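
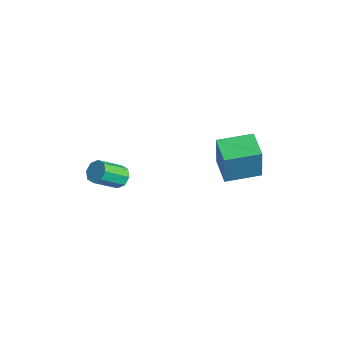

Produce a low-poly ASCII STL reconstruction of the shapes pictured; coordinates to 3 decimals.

solid 
facet normal -0.967 0.210 0.145
outer loop
vertex -0.337 2.944 -0.683
vertex 0.1 4.872 -0.567
vertex -0.606 3.128 -2.737
endloop
endfacet
facet normal -0.220 -0.974 -0.058
outer loop
vertex 0.96 2.788 -2.973
vertex -0.337 2.944 -0.683
vertex -0.606 3.128 -2.737
endloop
endfacet
facet normal -0.967 0.210 0.145
outer loop
vertex -0.606 3.128 -2.737
vertex 0.1 4.872 -0.567
vertex -0.169 5.056 -2.622
endloop
endfacet
facet normal -0.130 0.088 -0.988
outer loop
vertex -0.169 5.056 -2.622
vertex 0.96 2.788 -2.973
vertex -0.606 3.128 -2.737
endloop
endfacet
facet normal 0.130 -0.089 0.988
outer loop
vertex -0.337 2.944 -0.683
vertex 1.666 4.532 -0.803
vertex 0.1 4.872 -0.567
endloop
endfacet
facet normal -0.220 -0.974 -0.058
outer loop
vertex 1.229 2.604 -0.918
vertex -0.337 2.944 -0.683
vertex 0.96 2.788 -2.973
endloop
endfacet
facet normal 0.129 -0.088 0.988
outer loop
vertex 1.229 2.604 -0.918
vertex 1.666 4.532 -0.803
vertex -0.337 2.944 -0.683
endloop
endfacet
facet normal 0.220 0.974 0.058
outer loop
vertex 0.1 4.872 -0.567
vertex 1.666 4.532 -0.803
vertex -0.169 5.056 -2.622
endloop
endfacet
facet normal -0.129 0.089 -0.988
outer loop
vertex 1.397 4.716 -2.857
vertex 0.96 2.788 -2.973
vertex -0.169 5.056 -2.622
endloop
endfacet
facet normal 0.220 0.974 0.058
outer loop
vertex -0.169 5.056 -2.622
vertex 1.666 4.532 -0.803
vertex 1.397 4.716 -2.857
endloop
endfacet
facet normal 0.967 -0.210 -0.145
outer loop
vertex 1.397 4.716 -2.857
vertex 1.229 2.604 -0.918
vertex 0.96 2.788 -2.973
endloop
endfacet
facet normal 0.967 -0.210 -0.145
outer loop
vertex 1.666 4.532 -0.803
vertex 1.229 2.604 -0.918
vertex 1.397 4.716 -2.857
endloop
endfacet
facet normal -0.047 0.782 -0.622
outer loop
vertex -1.522 -1.4 -2.968
vertex -2.072 -1.689 -3.29
vertex -1.989 -1.254 -2.749
endloop
endfacet
facet normal 0.489 0.561 0.668
outer loop
vertex -1.522 -1.4 -2.968
vertex -1.989 -1.254 -2.749
vertex -1.438 -2.761 -1.888
endloop
endfacet
facet normal 0.491 0.561 0.667
outer loop
vertex -1.438 -2.761 -1.888
vertex -1.989 -1.254 -2.749
vertex -1.904 -2.615 -1.668
endloop
endfacet
facet normal 0.048 -0.782 0.621
outer loop
vertex -1.438 -2.761 -1.888
vertex -1.904 -2.615 -1.668
vertex -1.988 -3.051 -2.21
endloop
endfacet
facet normal -0.050 0.782 -0.621
outer loop
vertex -1.989 -1.254 -2.749
vertex -2.072 -1.689 -3.29
vertex -2.504 -1.364 -2.846
endloop
endfacet
facet normal -0.269 0.589 0.762
outer loop
vertex -1.989 -1.254 -2.749
vertex -2.504 -1.364 -2.846
vertex -1.904 -2.615 -1.668
endloop
endfacet
facet normal -0.269 0.589 0.762
outer loop
vertex -1.904 -2.615 -1.668
vertex -2.504 -1.364 -2.846
vertex -2.42 -2.725 -1.765
endloop
endfacet
facet normal 0.050 -0.782 0.621
outer loop
vertex -1.904 -2.615 -1.668
vertex -2.42 -2.725 -1.765
vertex -1.988 -3.051 -2.21
endloop
endfacet
facet normal -0.049 0.783 -0.620
outer loop
vertex -2.504 -1.364 -2.846
vertex -2.072 -1.689 -3.29
vertex -2.766 -1.664 -3.204
endloop
endfacet
facet normal -0.871 0.272 0.410
outer loop
vertex -2.504 -1.364 -2.846
vertex -2.766 -1.664 -3.204
vertex -2.42 -2.725 -1.765
endloop
endfacet
facet normal -0.871 0.272 0.410
outer loop
vertex -2.42 -2.725 -1.765
vertex -2.766 -1.664 -3.204
vertex -2.682 -3.025 -2.123
endloop
endfacet
facet normal 0.048 -0.783 0.620
outer loop
vertex -2.42 -2.725 -1.765
vertex -2.682 -3.025 -2.123
vertex -1.988 -3.051 -2.21
endloop
endfacet
facet normal -0.049 0.782 -0.621
outer loop
vertex -2.766 -1.664 -3.204
vertex -2.072 -1.689 -3.29
vertex -2.622 -1.979 -3.612
endloop
endfacet
facet normal -0.962 -0.204 -0.182
outer loop
vertex -2.766 -1.664 -3.204
vertex -2.622 -1.979 -3.612
vertex -2.682 -3.025 -2.123
endloop
endfacet
facet normal -0.962 -0.204 -0.182
outer loop
vertex -2.682 -3.025 -2.123
vertex -2.622 -1.979 -3.612
vertex -2.538 -3.34 -2.532
endloop
endfacet
facet normal 0.048 -0.783 0.620
outer loop
vertex -2.682 -3.025 -2.123
vertex -2.538 -3.34 -2.532
vertex -1.988 -3.051 -2.21
endloop
endfacet
facet normal -0.048 0.782 -0.621
outer loop
vertex -2.622 -1.979 -3.612
vertex -2.072 -1.689 -3.29
vertex -2.156 -2.125 -3.832
endloop
endfacet
facet normal -0.491 -0.560 -0.668
outer loop
vertex -2.622 -1.979 -3.612
vertex -2.156 -2.125 -3.832
vertex -2.538 -3.34 -2.532
endloop
endfacet
facet normal -0.489 -0.561 -0.668
outer loop
vertex -2.538 -3.34 -2.532
vertex -2.156 -2.125 -3.832
vertex -2.071 -3.486 -2.751
endloop
endfacet
facet normal 0.047 -0.782 0.622
outer loop
vertex -2.538 -3.34 -2.532
vertex -2.071 -3.486 -2.751
vertex -1.988 -3.051 -2.21
endloop
endfacet
facet normal -0.050 0.782 -0.621
outer loop
vertex -2.156 -2.125 -3.832
vertex -2.072 -1.689 -3.29
vertex -1.64 -2.015 -3.735
endloop
endfacet
facet normal 0.269 -0.589 -0.762
outer loop
vertex -2.156 -2.125 -3.832
vertex -1.64 -2.015 -3.735
vertex -2.071 -3.486 -2.751
endloop
endfacet
facet normal 0.269 -0.589 -0.762
outer loop
vertex -2.071 -3.486 -2.751
vertex -1.64 -2.015 -3.735
vertex -1.556 -3.376 -2.654
endloop
endfacet
facet normal 0.050 -0.782 0.621
outer loop
vertex -2.071 -3.486 -2.751
vertex -1.556 -3.376 -2.654
vertex -1.988 -3.051 -2.21
endloop
endfacet
facet normal -0.048 0.783 -0.620
outer loop
vertex -1.64 -2.015 -3.735
vertex -2.072 -1.689 -3.29
vertex -1.378 -1.715 -3.377
endloop
endfacet
facet normal 0.871 -0.272 -0.410
outer loop
vertex -1.64 -2.015 -3.735
vertex -1.378 -1.715 -3.377
vertex -1.556 -3.376 -2.654
endloop
endfacet
facet normal 0.871 -0.272 -0.410
outer loop
vertex -1.556 -3.376 -2.654
vertex -1.378 -1.715 -3.377
vertex -1.294 -3.076 -2.296
endloop
endfacet
facet normal 0.049 -0.783 0.620
outer loop
vertex -1.556 -3.376 -2.654
vertex -1.294 -3.076 -2.296
vertex -1.988 -3.051 -2.21
endloop
endfacet
facet normal -0.048 0.783 -0.620
outer loop
vertex -1.378 -1.715 -3.377
vertex -2.072 -1.689 -3.29
vertex -1.522 -1.4 -2.968
endloop
endfacet
facet normal 0.962 0.204 0.182
outer loop
vertex -1.378 -1.715 -3.377
vertex -1.522 -1.4 -2.968
vertex -1.294 -3.076 -2.296
endloop
endfacet
facet normal 0.962 0.204 0.182
outer loop
vertex -1.294 -3.076 -2.296
vertex -1.522 -1.4 -2.968
vertex -1.438 -2.761 -1.888
endloop
endfacet
facet normal 0.049 -0.782 0.621
outer loop
vertex -1.294 -3.076 -2.296
vertex -1.438 -2.761 -1.888
vertex -1.988 -3.051 -2.21
endloop
endfacet

endsolid


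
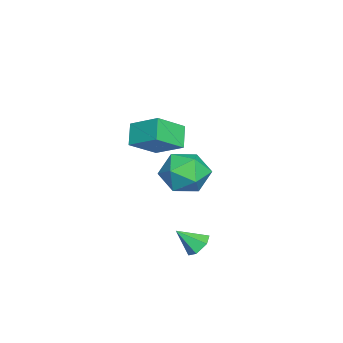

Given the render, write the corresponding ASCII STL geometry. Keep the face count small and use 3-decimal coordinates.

solid 
facet normal -0.597 0.581 -0.553
outer loop
vertex -2.206 -3.352 0.764
vertex -1.722 -2.243 1.407
vertex -1.472 -3.266 0.062
endloop
endfacet
facet normal -0.353 -0.809 -0.469
outer loop
vertex -0.618 -4.097 0.853
vertex -2.206 -3.352 0.764
vertex -1.472 -3.266 0.062
endloop
endfacet
facet normal -0.596 0.582 -0.553
outer loop
vertex -1.472 -3.266 0.062
vertex -1.722 -2.243 1.407
vertex -0.987 -2.157 0.705
endloop
endfacet
facet normal 0.720 0.084 -0.689
outer loop
vertex -0.987 -2.157 0.705
vertex -0.618 -4.097 0.853
vertex -1.472 -3.266 0.062
endloop
endfacet
facet normal -0.720 -0.085 0.688
outer loop
vertex -2.206 -3.352 0.764
vertex -0.868 -3.074 2.198
vertex -1.722 -2.243 1.407
endloop
endfacet
facet normal -0.353 -0.809 -0.469
outer loop
vertex -1.353 -4.183 1.555
vertex -2.206 -3.352 0.764
vertex -0.618 -4.097 0.853
endloop
endfacet
facet normal -0.720 -0.084 0.688
outer loop
vertex -1.353 -4.183 1.555
vertex -0.868 -3.074 2.198
vertex -2.206 -3.352 0.764
endloop
endfacet
facet normal 0.353 0.809 0.469
outer loop
vertex -1.722 -2.243 1.407
vertex -0.868 -3.074 2.198
vertex -0.987 -2.157 0.705
endloop
endfacet
facet normal 0.721 0.085 -0.688
outer loop
vertex -0.134 -2.988 1.496
vertex -0.618 -4.097 0.853
vertex -0.987 -2.157 0.705
endloop
endfacet
facet normal 0.354 0.809 0.469
outer loop
vertex -0.987 -2.157 0.705
vertex -0.868 -3.074 2.198
vertex -0.134 -2.988 1.496
endloop
endfacet
facet normal 0.597 -0.581 0.553
outer loop
vertex -0.134 -2.988 1.496
vertex -1.353 -4.183 1.555
vertex -0.618 -4.097 0.853
endloop
endfacet
facet normal 0.597 -0.582 0.553
outer loop
vertex -0.868 -3.074 2.198
vertex -1.353 -4.183 1.555
vertex -0.134 -2.988 1.496
endloop
endfacet
facet normal -0.085 0.739 -0.669
outer loop
vertex 0.686 -1.031 -3.219
vertex 0.353 -1.37 -3.551
vertex 0.111 -1.032 -3.147
endloop
endfacet
facet normal 0.118 0.310 0.944
outer loop
vertex 0.686 -1.031 -3.219
vertex 0.111 -1.032 -3.147
vertex 0.447 -2.19 -2.809
endloop
endfacet
facet normal -0.085 0.739 -0.669
outer loop
vertex 0.111 -1.032 -3.147
vertex 0.353 -1.37 -3.551
vertex -0.223 -1.371 -3.479
endloop
endfacet
facet normal -0.706 0.002 0.708
outer loop
vertex 0.111 -1.032 -3.147
vertex -0.223 -1.371 -3.479
vertex 0.447 -2.19 -2.809
endloop
endfacet
facet normal -0.085 0.738 -0.669
outer loop
vertex -0.223 -1.371 -3.479
vertex 0.353 -1.37 -3.551
vertex 0.02 -1.709 -3.883
endloop
endfacet
facet normal -0.789 -0.613 0.039
outer loop
vertex -0.223 -1.371 -3.479
vertex 0.02 -1.709 -3.883
vertex 0.447 -2.19 -2.809
endloop
endfacet
facet normal -0.085 0.739 -0.669
outer loop
vertex 0.02 -1.709 -3.883
vertex 0.353 -1.37 -3.551
vertex 0.595 -1.708 -3.955
endloop
endfacet
facet normal -0.048 -0.919 -0.392
outer loop
vertex 0.02 -1.709 -3.883
vertex 0.595 -1.708 -3.955
vertex 0.447 -2.19 -2.809
endloop
endfacet
facet normal -0.085 0.739 -0.669
outer loop
vertex 0.595 -1.708 -3.955
vertex 0.353 -1.37 -3.551
vertex 0.928 -1.369 -3.623
endloop
endfacet
facet normal 0.777 -0.610 -0.156
outer loop
vertex 0.595 -1.708 -3.955
vertex 0.928 -1.369 -3.623
vertex 0.447 -2.19 -2.809
endloop
endfacet
facet normal -0.085 0.739 -0.669
outer loop
vertex 0.928 -1.369 -3.623
vertex 0.353 -1.37 -3.551
vertex 0.686 -1.031 -3.219
endloop
endfacet
facet normal 0.859 0.004 0.512
outer loop
vertex 0.928 -1.369 -3.623
vertex 0.686 -1.031 -3.219
vertex 0.447 -2.19 -2.809
endloop
endfacet
facet normal -0.696 0.714 0.073
outer loop
vertex -4.76 -2.201 -2.81
vertex -4.743 -2.296 -1.72
vertex -4.072 -1.591 -2.218
endloop
endfacet
facet normal -0.288 0.814 -0.504
outer loop
vertex -4.76 -2.201 -2.81
vertex -4.072 -1.591 -2.218
vertex -3.733 -2.049 -3.152
endloop
endfacet
facet normal -0.338 0.231 -0.912
outer loop
vertex -4.76 -2.201 -2.81
vertex -3.733 -2.049 -3.152
vertex -4.195 -3.037 -3.231
endloop
endfacet
facet normal -0.776 -0.229 -0.587
outer loop
vertex -4.76 -2.201 -2.81
vertex -4.195 -3.037 -3.231
vertex -4.819 -3.19 -2.346
endloop
endfacet
facet normal -0.997 0.070 0.022
outer loop
vertex -4.76 -2.201 -2.81
vertex -4.819 -3.19 -2.346
vertex -4.743 -2.296 -1.72
endloop
endfacet
facet normal 0.389 0.875 -0.288
outer loop
vertex -3.733 -2.049 -3.152
vertex -4.072 -1.591 -2.218
vertex -3.081 -2.05 -2.274
endloop
endfacet
facet normal -0.270 0.714 0.646
outer loop
vertex -4.072 -1.591 -2.218
vertex -4.743 -2.296 -1.72
vertex -3.705 -2.203 -1.389
endloop
endfacet
facet normal -0.758 -0.330 0.563
outer loop
vertex -4.743 -2.296 -1.72
vertex -4.819 -3.19 -2.346
vertex -4.167 -3.191 -1.468
endloop
endfacet
facet normal -0.400 -0.813 -0.423
outer loop
vertex -4.819 -3.19 -2.346
vertex -4.195 -3.037 -3.231
vertex -3.828 -3.649 -2.402
endloop
endfacet
facet normal 0.309 -0.068 -0.949
outer loop
vertex -4.195 -3.037 -3.231
vertex -3.733 -2.049 -3.152
vertex -3.157 -2.944 -2.9
endloop
endfacet
facet normal 0.776 0.229 0.587
outer loop
vertex -3.14 -3.039 -1.81
vertex -3.081 -2.05 -2.274
vertex -3.705 -2.203 -1.389
endloop
endfacet
facet normal 0.338 -0.231 0.912
outer loop
vertex -3.14 -3.039 -1.81
vertex -3.705 -2.203 -1.389
vertex -4.167 -3.191 -1.468
endloop
endfacet
facet normal 0.288 -0.814 0.504
outer loop
vertex -3.14 -3.039 -1.81
vertex -4.167 -3.191 -1.468
vertex -3.828 -3.649 -2.402
endloop
endfacet
facet normal 0.696 -0.714 -0.073
outer loop
vertex -3.14 -3.039 -1.81
vertex -3.828 -3.649 -2.402
vertex -3.157 -2.944 -2.9
endloop
endfacet
facet normal 0.997 -0.070 -0.022
outer loop
vertex -3.14 -3.039 -1.81
vertex -3.157 -2.944 -2.9
vertex -3.081 -2.05 -2.274
endloop
endfacet
facet normal 0.400 0.813 0.423
outer loop
vertex -3.705 -2.203 -1.389
vertex -3.081 -2.05 -2.274
vertex -4.072 -1.591 -2.218
endloop
endfacet
facet normal -0.309 0.068 0.949
outer loop
vertex -4.167 -3.191 -1.468
vertex -3.705 -2.203 -1.389
vertex -4.743 -2.296 -1.72
endloop
endfacet
facet normal -0.389 -0.875 0.288
outer loop
vertex -3.828 -3.649 -2.402
vertex -4.167 -3.191 -1.468
vertex -4.819 -3.19 -2.346
endloop
endfacet
facet normal 0.270 -0.714 -0.646
outer loop
vertex -3.157 -2.944 -2.9
vertex -3.828 -3.649 -2.402
vertex -4.195 -3.037 -3.231
endloop
endfacet
facet normal 0.758 0.330 -0.563
outer loop
vertex -3.081 -2.05 -2.274
vertex -3.157 -2.944 -2.9
vertex -3.733 -2.049 -3.152
endloop
endfacet

endsolid


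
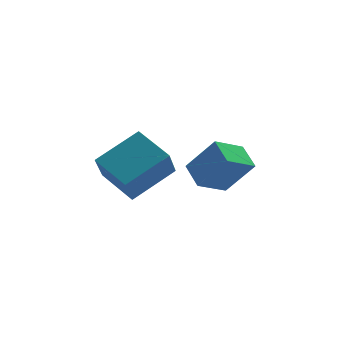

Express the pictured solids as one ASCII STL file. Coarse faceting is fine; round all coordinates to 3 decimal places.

solid 
facet normal -0.492 0.793 0.360
outer loop
vertex -4.96 0.086 -2.385
vertex -3.335 0.69 -1.492
vertex -4.583 0.874 -3.605
endloop
endfacet
facet normal -0.833 -0.310 -0.458
outer loop
vertex -3.785 -0.41 -4.188
vertex -4.96 0.086 -2.385
vertex -4.583 0.874 -3.605
endloop
endfacet
facet normal -0.492 0.793 0.360
outer loop
vertex -4.583 0.874 -3.605
vertex -3.335 0.69 -1.492
vertex -2.958 1.478 -2.712
endloop
endfacet
facet normal 0.251 0.525 -0.813
outer loop
vertex -2.958 1.478 -2.712
vertex -3.785 -0.41 -4.188
vertex -4.583 0.874 -3.605
endloop
endfacet
facet normal -0.251 -0.525 0.813
outer loop
vertex -4.96 0.086 -2.385
vertex -2.537 -0.594 -2.075
vertex -3.335 0.69 -1.492
endloop
endfacet
facet normal -0.833 -0.310 -0.458
outer loop
vertex -4.162 -1.198 -2.968
vertex -4.96 0.086 -2.385
vertex -3.785 -0.41 -4.188
endloop
endfacet
facet normal -0.251 -0.525 0.813
outer loop
vertex -4.162 -1.198 -2.968
vertex -2.537 -0.594 -2.075
vertex -4.96 0.086 -2.385
endloop
endfacet
facet normal 0.833 0.310 0.458
outer loop
vertex -3.335 0.69 -1.492
vertex -2.537 -0.594 -2.075
vertex -2.958 1.478 -2.712
endloop
endfacet
facet normal 0.251 0.525 -0.813
outer loop
vertex -2.16 0.194 -3.295
vertex -3.785 -0.41 -4.188
vertex -2.958 1.478 -2.712
endloop
endfacet
facet normal 0.833 0.310 0.458
outer loop
vertex -2.958 1.478 -2.712
vertex -2.537 -0.594 -2.075
vertex -2.16 0.194 -3.295
endloop
endfacet
facet normal 0.492 -0.793 -0.360
outer loop
vertex -2.16 0.194 -3.295
vertex -4.162 -1.198 -2.968
vertex -3.785 -0.41 -4.188
endloop
endfacet
facet normal 0.492 -0.793 -0.360
outer loop
vertex -2.537 -0.594 -2.075
vertex -4.162 -1.198 -2.968
vertex -2.16 0.194 -3.295
endloop
endfacet
facet normal -0.566 0.226 -0.793
outer loop
vertex -1.492 1.65 -3.949
vertex -0.364 2.146 -4.614
vertex -1.294 0.615 -4.385
endloop
endfacet
facet normal -0.805 -0.354 0.475
outer loop
vertex -0.336 0.234 -3.046
vertex -1.492 1.65 -3.949
vertex -1.294 0.615 -4.385
endloop
endfacet
facet normal -0.566 0.226 -0.793
outer loop
vertex -1.294 0.615 -4.385
vertex -0.364 2.146 -4.614
vertex -0.166 1.111 -5.05
endloop
endfacet
facet normal 0.174 -0.908 -0.382
outer loop
vertex -0.166 1.111 -5.05
vertex -0.336 0.234 -3.046
vertex -1.294 0.615 -4.385
endloop
endfacet
facet normal -0.174 0.908 0.382
outer loop
vertex -1.492 1.65 -3.949
vertex 0.594 1.765 -3.275
vertex -0.364 2.146 -4.614
endloop
endfacet
facet normal -0.805 -0.354 0.475
outer loop
vertex -0.534 1.269 -2.61
vertex -1.492 1.65 -3.949
vertex -0.336 0.234 -3.046
endloop
endfacet
facet normal -0.174 0.908 0.382
outer loop
vertex -0.534 1.269 -2.61
vertex 0.594 1.765 -3.275
vertex -1.492 1.65 -3.949
endloop
endfacet
facet normal 0.805 0.354 -0.475
outer loop
vertex -0.364 2.146 -4.614
vertex 0.594 1.765 -3.275
vertex -0.166 1.111 -5.05
endloop
endfacet
facet normal 0.174 -0.908 -0.382
outer loop
vertex 0.792 0.73 -3.711
vertex -0.336 0.234 -3.046
vertex -0.166 1.111 -5.05
endloop
endfacet
facet normal 0.805 0.354 -0.475
outer loop
vertex -0.166 1.111 -5.05
vertex 0.594 1.765 -3.275
vertex 0.792 0.73 -3.711
endloop
endfacet
facet normal 0.566 -0.226 0.793
outer loop
vertex 0.792 0.73 -3.711
vertex -0.534 1.269 -2.61
vertex -0.336 0.234 -3.046
endloop
endfacet
facet normal 0.566 -0.226 0.793
outer loop
vertex 0.594 1.765 -3.275
vertex -0.534 1.269 -2.61
vertex 0.792 0.73 -3.711
endloop
endfacet

endsolid


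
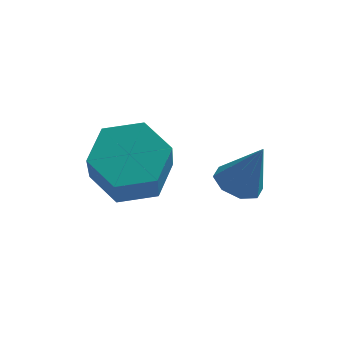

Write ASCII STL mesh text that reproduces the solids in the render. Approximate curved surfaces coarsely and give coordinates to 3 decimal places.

solid 
facet normal -0.057 0.534 -0.843
outer loop
vertex -0.408 0.195 0.101
vertex -1.298 -0.054 0.003
vertex -1.08 0.716 0.476
endloop
endfacet
facet normal 0.688 0.632 0.355
outer loop
vertex -0.408 0.195 0.101
vertex -1.08 0.716 0.476
vertex -0.331 -0.538 1.256
endloop
endfacet
facet normal 0.688 0.632 0.355
outer loop
vertex -0.331 -0.538 1.256
vertex -1.08 0.716 0.476
vertex -1.003 -0.017 1.631
endloop
endfacet
facet normal 0.055 -0.535 0.843
outer loop
vertex -0.331 -0.538 1.256
vertex -1.003 -0.017 1.631
vertex -1.222 -0.786 1.157
endloop
endfacet
facet normal -0.056 0.534 -0.844
outer loop
vertex -1.08 0.716 0.476
vertex -1.298 -0.054 0.003
vertex -1.971 0.468 0.378
endloop
endfacet
facet normal -0.281 0.802 0.528
outer loop
vertex -1.08 0.716 0.476
vertex -1.971 0.468 0.378
vertex -1.003 -0.017 1.631
endloop
endfacet
facet normal -0.281 0.802 0.528
outer loop
vertex -1.003 -0.017 1.631
vertex -1.971 0.468 0.378
vertex -1.894 -0.265 1.533
endloop
endfacet
facet normal 0.056 -0.535 0.843
outer loop
vertex -1.003 -0.017 1.631
vertex -1.894 -0.265 1.533
vertex -1.222 -0.786 1.157
endloop
endfacet
facet normal -0.055 0.535 -0.843
outer loop
vertex -1.971 0.468 0.378
vertex -1.298 -0.054 0.003
vertex -2.189 -0.302 -0.096
endloop
endfacet
facet normal -0.971 0.169 0.172
outer loop
vertex -1.971 0.468 0.378
vertex -2.189 -0.302 -0.096
vertex -1.894 -0.265 1.533
endloop
endfacet
facet normal -0.971 0.169 0.172
outer loop
vertex -1.894 -0.265 1.533
vertex -2.189 -0.302 -0.096
vertex -2.112 -1.035 1.059
endloop
endfacet
facet normal 0.057 -0.535 0.843
outer loop
vertex -1.894 -0.265 1.533
vertex -2.112 -1.035 1.059
vertex -1.222 -0.786 1.157
endloop
endfacet
facet normal -0.055 0.535 -0.843
outer loop
vertex -2.189 -0.302 -0.096
vertex -1.298 -0.054 0.003
vertex -1.517 -0.823 -0.471
endloop
endfacet
facet normal -0.688 -0.632 -0.355
outer loop
vertex -2.189 -0.302 -0.096
vertex -1.517 -0.823 -0.471
vertex -2.112 -1.035 1.059
endloop
endfacet
facet normal -0.688 -0.632 -0.355
outer loop
vertex -2.112 -1.035 1.059
vertex -1.517 -0.823 -0.471
vertex -1.44 -1.556 0.684
endloop
endfacet
facet normal 0.057 -0.534 0.843
outer loop
vertex -2.112 -1.035 1.059
vertex -1.44 -1.556 0.684
vertex -1.222 -0.786 1.157
endloop
endfacet
facet normal -0.056 0.535 -0.843
outer loop
vertex -1.517 -0.823 -0.471
vertex -1.298 -0.054 0.003
vertex -0.626 -0.575 -0.373
endloop
endfacet
facet normal 0.281 -0.802 -0.528
outer loop
vertex -1.517 -0.823 -0.471
vertex -0.626 -0.575 -0.373
vertex -1.44 -1.556 0.684
endloop
endfacet
facet normal 0.281 -0.802 -0.528
outer loop
vertex -1.44 -1.556 0.684
vertex -0.626 -0.575 -0.373
vertex -0.549 -1.308 0.782
endloop
endfacet
facet normal 0.056 -0.534 0.844
outer loop
vertex -1.44 -1.556 0.684
vertex -0.549 -1.308 0.782
vertex -1.222 -0.786 1.157
endloop
endfacet
facet normal -0.057 0.535 -0.843
outer loop
vertex -0.626 -0.575 -0.373
vertex -1.298 -0.054 0.003
vertex -0.408 0.195 0.101
endloop
endfacet
facet normal 0.971 -0.169 -0.172
outer loop
vertex -0.626 -0.575 -0.373
vertex -0.408 0.195 0.101
vertex -0.549 -1.308 0.782
endloop
endfacet
facet normal 0.971 -0.169 -0.172
outer loop
vertex -0.549 -1.308 0.782
vertex -0.408 0.195 0.101
vertex -0.331 -0.538 1.256
endloop
endfacet
facet normal 0.055 -0.535 0.843
outer loop
vertex -0.549 -1.308 0.782
vertex -0.331 -0.538 1.256
vertex -1.222 -0.786 1.157
endloop
endfacet
facet normal -0.408 -0.004 -0.913
outer loop
vertex 1.508 1.473 -1.624
vertex 0.943 1.357 -1.371
vertex 1.267 1.877 -1.518
endloop
endfacet
facet normal 0.863 0.503 0.043
outer loop
vertex 1.508 1.473 -1.624
vertex 1.267 1.877 -1.518
vertex 1.497 1.363 -0.129
endloop
endfacet
facet normal -0.407 -0.005 -0.913
outer loop
vertex 1.267 1.877 -1.518
vertex 0.943 1.357 -1.371
vertex 0.835 1.976 -1.326
endloop
endfacet
facet normal 0.331 0.902 0.279
outer loop
vertex 1.267 1.877 -1.518
vertex 0.835 1.976 -1.326
vertex 1.497 1.363 -0.129
endloop
endfacet
facet normal -0.408 -0.005 -0.913
outer loop
vertex 0.835 1.976 -1.326
vertex 0.943 1.357 -1.371
vertex 0.467 1.713 -1.16
endloop
endfacet
facet normal -0.299 0.772 0.561
outer loop
vertex 0.835 1.976 -1.326
vertex 0.467 1.713 -1.16
vertex 1.497 1.363 -0.129
endloop
endfacet
facet normal -0.408 -0.004 -0.913
outer loop
vertex 0.467 1.713 -1.16
vertex 0.943 1.357 -1.371
vertex 0.378 1.241 -1.118
endloop
endfacet
facet normal -0.662 0.189 0.725
outer loop
vertex 0.467 1.713 -1.16
vertex 0.378 1.241 -1.118
vertex 1.497 1.363 -0.129
endloop
endfacet
facet normal -0.408 -0.004 -0.913
outer loop
vertex 0.378 1.241 -1.118
vertex 0.943 1.357 -1.371
vertex 0.619 0.837 -1.224
endloop
endfacet
facet normal -0.542 -0.500 0.675
outer loop
vertex 0.378 1.241 -1.118
vertex 0.619 0.837 -1.224
vertex 1.497 1.363 -0.129
endloop
endfacet
facet normal -0.408 -0.004 -0.913
outer loop
vertex 0.619 0.837 -1.224
vertex 0.943 1.357 -1.371
vertex 1.05 0.738 -1.416
endloop
endfacet
facet normal -0.010 -0.898 0.440
outer loop
vertex 0.619 0.837 -1.224
vertex 1.05 0.738 -1.416
vertex 1.497 1.363 -0.129
endloop
endfacet
facet normal -0.409 -0.004 -0.913
outer loop
vertex 1.05 0.738 -1.416
vertex 0.943 1.357 -1.371
vertex 1.418 1.001 -1.582
endloop
endfacet
facet normal 0.620 -0.768 0.158
outer loop
vertex 1.05 0.738 -1.416
vertex 1.418 1.001 -1.582
vertex 1.497 1.363 -0.129
endloop
endfacet
facet normal -0.408 -0.003 -0.913
outer loop
vertex 1.418 1.001 -1.582
vertex 0.943 1.357 -1.371
vertex 1.508 1.473 -1.624
endloop
endfacet
facet normal 0.982 -0.188 -0.007
outer loop
vertex 1.418 1.001 -1.582
vertex 1.508 1.473 -1.624
vertex 1.497 1.363 -0.129
endloop
endfacet

endsolid


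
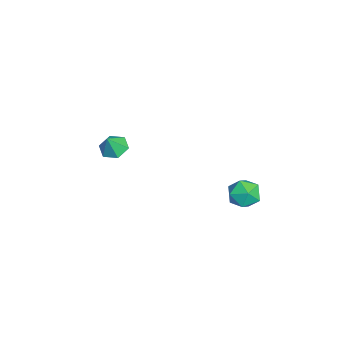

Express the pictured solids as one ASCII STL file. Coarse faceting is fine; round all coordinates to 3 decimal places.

solid 
facet normal -0.514 0.260 0.818
outer loop
vertex 2.706 3.871 -1.668
vertex 2.104 3.376 -1.889
vertex 2.706 3.1 -1.423
endloop
endfacet
facet normal 0.188 0.297 0.936
outer loop
vertex 2.706 3.871 -1.668
vertex 2.706 3.1 -1.423
vertex 3.394 3.445 -1.671
endloop
endfacet
facet normal 0.468 0.752 0.464
outer loop
vertex 2.706 3.871 -1.668
vertex 3.394 3.445 -1.671
vertex 3.219 3.936 -2.291
endloop
endfacet
facet normal -0.063 0.997 0.052
outer loop
vertex 2.706 3.871 -1.668
vertex 3.219 3.936 -2.291
vertex 2.421 3.893 -2.426
endloop
endfacet
facet normal -0.669 0.692 0.272
outer loop
vertex 2.706 3.871 -1.668
vertex 2.421 3.893 -2.426
vertex 2.104 3.376 -1.889
endloop
endfacet
facet normal 0.467 -0.347 0.813
outer loop
vertex 3.394 3.445 -1.671
vertex 2.706 3.1 -1.423
vertex 3.219 2.687 -1.894
endloop
endfacet
facet normal -0.668 -0.408 0.622
outer loop
vertex 2.706 3.1 -1.423
vertex 2.104 3.376 -1.889
vertex 2.421 2.644 -2.029
endloop
endfacet
facet normal -0.920 0.290 -0.264
outer loop
vertex 2.104 3.376 -1.889
vertex 2.421 3.893 -2.426
vertex 2.246 3.135 -2.649
endloop
endfacet
facet normal 0.062 0.783 -0.619
outer loop
vertex 2.421 3.893 -2.426
vertex 3.219 3.936 -2.291
vertex 2.934 3.48 -2.897
endloop
endfacet
facet normal 0.920 0.389 0.048
outer loop
vertex 3.219 3.936 -2.291
vertex 3.394 3.445 -1.671
vertex 3.536 3.204 -2.431
endloop
endfacet
facet normal 0.063 -0.997 -0.052
outer loop
vertex 2.934 2.709 -2.652
vertex 3.219 2.687 -1.894
vertex 2.421 2.644 -2.029
endloop
endfacet
facet normal -0.468 -0.752 -0.464
outer loop
vertex 2.934 2.709 -2.652
vertex 2.421 2.644 -2.029
vertex 2.246 3.135 -2.649
endloop
endfacet
facet normal -0.188 -0.297 -0.936
outer loop
vertex 2.934 2.709 -2.652
vertex 2.246 3.135 -2.649
vertex 2.934 3.48 -2.897
endloop
endfacet
facet normal 0.514 -0.260 -0.818
outer loop
vertex 2.934 2.709 -2.652
vertex 2.934 3.48 -2.897
vertex 3.536 3.204 -2.431
endloop
endfacet
facet normal 0.669 -0.692 -0.272
outer loop
vertex 2.934 2.709 -2.652
vertex 3.536 3.204 -2.431
vertex 3.219 2.687 -1.894
endloop
endfacet
facet normal -0.062 -0.783 0.619
outer loop
vertex 2.421 2.644 -2.029
vertex 3.219 2.687 -1.894
vertex 2.706 3.1 -1.423
endloop
endfacet
facet normal -0.920 -0.389 -0.048
outer loop
vertex 2.246 3.135 -2.649
vertex 2.421 2.644 -2.029
vertex 2.104 3.376 -1.889
endloop
endfacet
facet normal -0.467 0.347 -0.813
outer loop
vertex 2.934 3.48 -2.897
vertex 2.246 3.135 -2.649
vertex 2.421 3.893 -2.426
endloop
endfacet
facet normal 0.668 0.408 -0.622
outer loop
vertex 3.536 3.204 -2.431
vertex 2.934 3.48 -2.897
vertex 3.219 3.936 -2.291
endloop
endfacet
facet normal 0.920 -0.290 0.264
outer loop
vertex 3.219 2.687 -1.894
vertex 3.536 3.204 -2.431
vertex 3.394 3.445 -1.671
endloop
endfacet
facet normal -0.427 0.260 -0.866
outer loop
vertex -2.612 -2.872 -4.173
vertex -3.033 -2.404 -3.825
vertex -2.393 -2.193 -4.077
endloop
endfacet
facet normal 0.950 -0.311 0.030
outer loop
vertex -2.612 -2.872 -4.173
vertex -2.393 -2.193 -4.077
vertex -2.587 -2.676 -2.915
endloop
endfacet
facet normal -0.427 0.260 -0.866
outer loop
vertex -2.393 -2.193 -4.077
vertex -3.033 -2.404 -3.825
vertex -2.814 -1.724 -3.729
endloop
endfacet
facet normal 0.811 0.480 0.335
outer loop
vertex -2.393 -2.193 -4.077
vertex -2.814 -1.724 -3.729
vertex -2.587 -2.676 -2.915
endloop
endfacet
facet normal -0.426 0.260 -0.867
outer loop
vertex -2.814 -1.724 -3.729
vertex -3.033 -2.404 -3.825
vertex -3.455 -1.935 -3.477
endloop
endfacet
facet normal 0.078 0.659 0.749
outer loop
vertex -2.814 -1.724 -3.729
vertex -3.455 -1.935 -3.477
vertex -2.587 -2.676 -2.915
endloop
endfacet
facet normal -0.426 0.260 -0.867
outer loop
vertex -3.455 -1.935 -3.477
vertex -3.033 -2.404 -3.825
vertex -3.674 -2.614 -3.573
endloop
endfacet
facet normal -0.515 0.045 0.856
outer loop
vertex -3.455 -1.935 -3.477
vertex -3.674 -2.614 -3.573
vertex -2.587 -2.676 -2.915
endloop
endfacet
facet normal -0.426 0.261 -0.866
outer loop
vertex -3.674 -2.614 -3.573
vertex -3.033 -2.404 -3.825
vertex -3.253 -3.083 -3.921
endloop
endfacet
facet normal -0.376 -0.746 0.550
outer loop
vertex -3.674 -2.614 -3.573
vertex -3.253 -3.083 -3.921
vertex -2.587 -2.676 -2.915
endloop
endfacet
facet normal -0.426 0.261 -0.866
outer loop
vertex -3.253 -3.083 -3.921
vertex -3.033 -2.404 -3.825
vertex -2.612 -2.872 -4.173
endloop
endfacet
facet normal 0.358 -0.924 0.137
outer loop
vertex -3.253 -3.083 -3.921
vertex -2.612 -2.872 -4.173
vertex -2.587 -2.676 -2.915
endloop
endfacet

endsolid


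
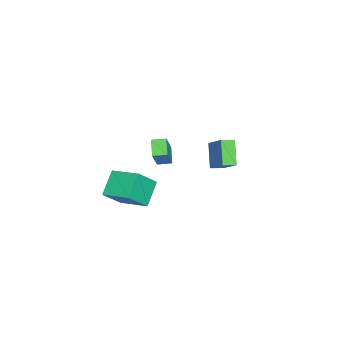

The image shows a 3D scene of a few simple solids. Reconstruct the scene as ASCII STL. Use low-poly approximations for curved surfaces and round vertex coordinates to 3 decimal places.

solid 
facet normal -0.742 -0.342 0.576
outer loop
vertex -0.126 -3.242 4.175
vertex -0.407 -2.408 4.308
vertex -1.226 -3.373 2.68
endloop
endfacet
facet normal 0.316 -0.937 -0.150
outer loop
vertex -0.313 -2.952 1.972
vertex -0.126 -3.242 4.175
vertex -1.226 -3.373 2.68
endloop
endfacet
facet normal -0.742 -0.343 0.576
outer loop
vertex -1.226 -3.373 2.68
vertex -0.407 -2.408 4.308
vertex -1.507 -2.539 2.814
endloop
endfacet
facet normal -0.591 -0.070 -0.804
outer loop
vertex -1.507 -2.539 2.814
vertex -0.313 -2.952 1.972
vertex -1.226 -3.373 2.68
endloop
endfacet
facet normal 0.591 0.071 0.804
outer loop
vertex -0.126 -3.242 4.175
vertex 0.506 -1.987 3.6
vertex -0.407 -2.408 4.308
endloop
endfacet
facet normal 0.315 -0.937 -0.150
outer loop
vertex 0.787 -2.821 3.466
vertex -0.126 -3.242 4.175
vertex -0.313 -2.952 1.972
endloop
endfacet
facet normal 0.591 0.070 0.803
outer loop
vertex 0.787 -2.821 3.466
vertex 0.506 -1.987 3.6
vertex -0.126 -3.242 4.175
endloop
endfacet
facet normal -0.316 0.937 0.150
outer loop
vertex -0.407 -2.408 4.308
vertex 0.506 -1.987 3.6
vertex -1.507 -2.539 2.814
endloop
endfacet
facet normal -0.591 -0.071 -0.803
outer loop
vertex -0.594 -2.118 2.105
vertex -0.313 -2.952 1.972
vertex -1.507 -2.539 2.814
endloop
endfacet
facet normal -0.316 0.937 0.150
outer loop
vertex -1.507 -2.539 2.814
vertex 0.506 -1.987 3.6
vertex -0.594 -2.118 2.105
endloop
endfacet
facet normal 0.742 0.342 -0.576
outer loop
vertex -0.594 -2.118 2.105
vertex 0.787 -2.821 3.466
vertex -0.313 -2.952 1.972
endloop
endfacet
facet normal 0.742 0.343 -0.576
outer loop
vertex 0.506 -1.987 3.6
vertex 0.787 -2.821 3.466
vertex -0.594 -2.118 2.105
endloop
endfacet
facet normal -0.598 0.381 -0.705
outer loop
vertex 1.704 -3.843 1.828
vertex 2.241 -1.967 2.386
vertex 3.066 -3.883 0.652
endloop
endfacet
facet normal -0.264 -0.925 -0.275
outer loop
vertex 4.119 -4.553 1.894
vertex 1.704 -3.843 1.828
vertex 3.066 -3.883 0.652
endloop
endfacet
facet normal -0.598 0.381 -0.705
outer loop
vertex 3.066 -3.883 0.652
vertex 2.241 -1.967 2.386
vertex 3.603 -2.007 1.21
endloop
endfacet
facet normal 0.757 -0.022 -0.653
outer loop
vertex 3.603 -2.007 1.21
vertex 4.119 -4.553 1.894
vertex 3.066 -3.883 0.652
endloop
endfacet
facet normal -0.757 0.022 0.653
outer loop
vertex 1.704 -3.843 1.828
vertex 3.294 -2.637 3.628
vertex 2.241 -1.967 2.386
endloop
endfacet
facet normal -0.264 -0.925 -0.275
outer loop
vertex 2.757 -4.513 3.07
vertex 1.704 -3.843 1.828
vertex 4.119 -4.553 1.894
endloop
endfacet
facet normal -0.757 0.022 0.653
outer loop
vertex 2.757 -4.513 3.07
vertex 3.294 -2.637 3.628
vertex 1.704 -3.843 1.828
endloop
endfacet
facet normal 0.264 0.925 0.275
outer loop
vertex 2.241 -1.967 2.386
vertex 3.294 -2.637 3.628
vertex 3.603 -2.007 1.21
endloop
endfacet
facet normal 0.757 -0.022 -0.653
outer loop
vertex 4.656 -2.677 2.452
vertex 4.119 -4.553 1.894
vertex 3.603 -2.007 1.21
endloop
endfacet
facet normal 0.264 0.925 0.275
outer loop
vertex 3.603 -2.007 1.21
vertex 3.294 -2.637 3.628
vertex 4.656 -2.677 2.452
endloop
endfacet
facet normal 0.598 -0.381 0.705
outer loop
vertex 4.656 -2.677 2.452
vertex 2.757 -4.513 3.07
vertex 4.119 -4.553 1.894
endloop
endfacet
facet normal 0.598 -0.381 0.705
outer loop
vertex 3.294 -2.637 3.628
vertex 2.757 -4.513 3.07
vertex 4.656 -2.677 2.452
endloop
endfacet
facet normal -0.603 0.775 -0.189
outer loop
vertex -5.141 -0.634 1.317
vertex -4.007 0.568 2.63
vertex -4.044 -0.125 -0.096
endloop
endfacet
facet normal -0.537 -0.569 -0.622
outer loop
vertex -3.513 -0.808 0.07
vertex -5.141 -0.634 1.317
vertex -4.044 -0.125 -0.096
endloop
endfacet
facet normal -0.603 0.775 -0.189
outer loop
vertex -4.044 -0.125 -0.096
vertex -4.007 0.568 2.63
vertex -2.91 1.076 1.216
endloop
endfacet
facet normal 0.590 0.274 -0.760
outer loop
vertex -2.91 1.076 1.216
vertex -3.513 -0.808 0.07
vertex -4.044 -0.125 -0.096
endloop
endfacet
facet normal -0.590 -0.274 0.760
outer loop
vertex -5.141 -0.634 1.317
vertex -3.476 -0.115 2.796
vertex -4.007 0.568 2.63
endloop
endfacet
facet normal -0.537 -0.570 -0.622
outer loop
vertex -4.61 -1.316 1.484
vertex -5.141 -0.634 1.317
vertex -3.513 -0.808 0.07
endloop
endfacet
facet normal -0.590 -0.273 0.760
outer loop
vertex -4.61 -1.316 1.484
vertex -3.476 -0.115 2.796
vertex -5.141 -0.634 1.317
endloop
endfacet
facet normal 0.538 0.569 0.622
outer loop
vertex -4.007 0.568 2.63
vertex -3.476 -0.115 2.796
vertex -2.91 1.076 1.216
endloop
endfacet
facet normal 0.590 0.273 -0.760
outer loop
vertex -2.379 0.394 1.383
vertex -3.513 -0.808 0.07
vertex -2.91 1.076 1.216
endloop
endfacet
facet normal 0.537 0.570 0.622
outer loop
vertex -2.91 1.076 1.216
vertex -3.476 -0.115 2.796
vertex -2.379 0.394 1.383
endloop
endfacet
facet normal 0.603 -0.775 0.189
outer loop
vertex -2.379 0.394 1.383
vertex -4.61 -1.316 1.484
vertex -3.513 -0.808 0.07
endloop
endfacet
facet normal 0.603 -0.775 0.189
outer loop
vertex -3.476 -0.115 2.796
vertex -4.61 -1.316 1.484
vertex -2.379 0.394 1.383
endloop
endfacet

endsolid


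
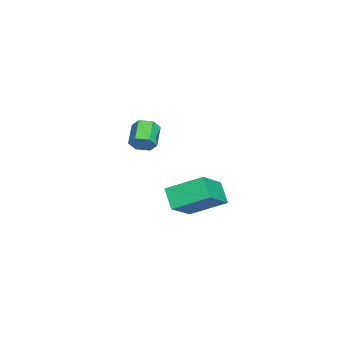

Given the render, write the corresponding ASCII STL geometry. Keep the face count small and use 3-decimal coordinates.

solid 
facet normal 0.905 0.019 -0.426
outer loop
vertex -2.339 -0.408 3.904
vertex -2.58 -0.129 3.405
vertex -2.365 0.211 3.877
endloop
endfacet
facet normal 0.423 0.057 0.904
outer loop
vertex -2.339 -0.408 3.904
vertex -2.365 0.211 3.877
vertex -3.38 -0.431 4.393
endloop
endfacet
facet normal 0.425 0.055 0.904
outer loop
vertex -3.38 -0.431 4.393
vertex -2.365 0.211 3.877
vertex -3.405 0.188 4.367
endloop
endfacet
facet normal -0.905 -0.019 0.426
outer loop
vertex -3.38 -0.431 4.393
vertex -3.405 0.188 4.367
vertex -3.62 -0.151 3.895
endloop
endfacet
facet normal 0.905 0.019 -0.426
outer loop
vertex -2.365 0.211 3.877
vertex -2.58 -0.129 3.405
vertex -2.605 0.49 3.379
endloop
endfacet
facet normal 0.176 0.893 0.415
outer loop
vertex -2.365 0.211 3.877
vertex -2.605 0.49 3.379
vertex -3.405 0.188 4.367
endloop
endfacet
facet normal 0.176 0.892 0.416
outer loop
vertex -3.405 0.188 4.367
vertex -2.605 0.49 3.379
vertex -3.646 0.468 3.868
endloop
endfacet
facet normal -0.905 -0.019 0.426
outer loop
vertex -3.405 0.188 4.367
vertex -3.646 0.468 3.868
vertex -3.62 -0.151 3.895
endloop
endfacet
facet normal 0.905 0.019 -0.426
outer loop
vertex -2.605 0.49 3.379
vertex -2.58 -0.129 3.405
vertex -2.82 0.151 2.907
endloop
endfacet
facet normal -0.247 0.837 -0.488
outer loop
vertex -2.605 0.49 3.379
vertex -2.82 0.151 2.907
vertex -3.646 0.468 3.868
endloop
endfacet
facet normal -0.248 0.836 -0.489
outer loop
vertex -3.646 0.468 3.868
vertex -2.82 0.151 2.907
vertex -3.861 0.128 3.396
endloop
endfacet
facet normal -0.905 -0.019 0.426
outer loop
vertex -3.646 0.468 3.868
vertex -3.861 0.128 3.396
vertex -3.62 -0.151 3.895
endloop
endfacet
facet normal 0.905 0.019 -0.426
outer loop
vertex -2.82 0.151 2.907
vertex -2.58 -0.129 3.405
vertex -2.795 -0.468 2.933
endloop
endfacet
facet normal -0.424 -0.055 -0.904
outer loop
vertex -2.82 0.151 2.907
vertex -2.795 -0.468 2.933
vertex -3.861 0.128 3.396
endloop
endfacet
facet normal -0.424 -0.057 -0.904
outer loop
vertex -3.861 0.128 3.396
vertex -2.795 -0.468 2.933
vertex -3.835 -0.491 3.423
endloop
endfacet
facet normal -0.905 -0.019 0.426
outer loop
vertex -3.861 0.128 3.396
vertex -3.835 -0.491 3.423
vertex -3.62 -0.151 3.895
endloop
endfacet
facet normal 0.905 0.019 -0.426
outer loop
vertex -2.795 -0.468 2.933
vertex -2.58 -0.129 3.405
vertex -2.554 -0.748 3.432
endloop
endfacet
facet normal -0.176 -0.892 -0.416
outer loop
vertex -2.795 -0.468 2.933
vertex -2.554 -0.748 3.432
vertex -3.835 -0.491 3.423
endloop
endfacet
facet normal -0.176 -0.893 -0.415
outer loop
vertex -3.835 -0.491 3.423
vertex -2.554 -0.748 3.432
vertex -3.595 -0.77 3.921
endloop
endfacet
facet normal -0.905 -0.019 0.426
outer loop
vertex -3.835 -0.491 3.423
vertex -3.595 -0.77 3.921
vertex -3.62 -0.151 3.895
endloop
endfacet
facet normal 0.905 0.019 -0.426
outer loop
vertex -2.554 -0.748 3.432
vertex -2.58 -0.129 3.405
vertex -2.339 -0.408 3.904
endloop
endfacet
facet normal 0.248 -0.836 0.489
outer loop
vertex -2.554 -0.748 3.432
vertex -2.339 -0.408 3.904
vertex -3.595 -0.77 3.921
endloop
endfacet
facet normal 0.248 -0.837 0.488
outer loop
vertex -3.595 -0.77 3.921
vertex -2.339 -0.408 3.904
vertex -3.38 -0.431 4.393
endloop
endfacet
facet normal -0.905 -0.019 0.426
outer loop
vertex -3.595 -0.77 3.921
vertex -3.38 -0.431 4.393
vertex -3.62 -0.151 3.895
endloop
endfacet
facet normal -0.714 0.286 -0.639
outer loop
vertex 0.986 2.154 2.97
vertex 0.887 3.686 3.766
vertex 1.733 2.544 2.311
endloop
endfacet
facet normal 0.057 -0.886 -0.460
outer loop
vertex 3.053 2.014 3.494
vertex 0.986 2.154 2.97
vertex 1.733 2.544 2.311
endloop
endfacet
facet normal -0.713 0.287 -0.640
outer loop
vertex 1.733 2.544 2.311
vertex 0.887 3.686 3.766
vertex 1.635 4.077 3.107
endloop
endfacet
facet normal 0.698 0.364 -0.616
outer loop
vertex 1.635 4.077 3.107
vertex 3.053 2.014 3.494
vertex 1.733 2.544 2.311
endloop
endfacet
facet normal -0.698 -0.365 0.616
outer loop
vertex 0.986 2.154 2.97
vertex 2.207 3.156 4.949
vertex 0.887 3.686 3.766
endloop
endfacet
facet normal 0.057 -0.886 -0.461
outer loop
vertex 2.305 1.623 4.153
vertex 0.986 2.154 2.97
vertex 3.053 2.014 3.494
endloop
endfacet
facet normal -0.699 -0.364 0.616
outer loop
vertex 2.305 1.623 4.153
vertex 2.207 3.156 4.949
vertex 0.986 2.154 2.97
endloop
endfacet
facet normal -0.057 0.886 0.461
outer loop
vertex 0.887 3.686 3.766
vertex 2.207 3.156 4.949
vertex 1.635 4.077 3.107
endloop
endfacet
facet normal 0.699 0.365 -0.615
outer loop
vertex 2.954 3.546 4.29
vertex 3.053 2.014 3.494
vertex 1.635 4.077 3.107
endloop
endfacet
facet normal -0.056 0.886 0.460
outer loop
vertex 1.635 4.077 3.107
vertex 2.207 3.156 4.949
vertex 2.954 3.546 4.29
endloop
endfacet
facet normal 0.713 -0.286 0.640
outer loop
vertex 2.954 3.546 4.29
vertex 2.305 1.623 4.153
vertex 3.053 2.014 3.494
endloop
endfacet
facet normal 0.714 -0.286 0.639
outer loop
vertex 2.207 3.156 4.949
vertex 2.305 1.623 4.153
vertex 2.954 3.546 4.29
endloop
endfacet

endsolid


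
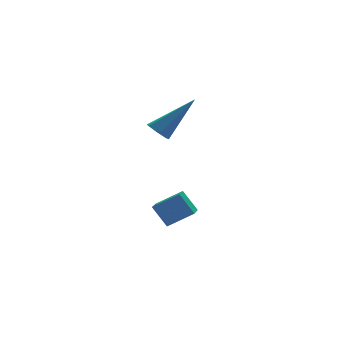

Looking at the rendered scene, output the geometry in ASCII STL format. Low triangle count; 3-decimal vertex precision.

solid 
facet normal -0.742 0.025 -0.670
outer loop
vertex -2.435 1.362 -0.091
vertex -2.79 1.315 0.3
vertex -2.632 1.795 0.143
endloop
endfacet
facet normal 0.714 0.555 -0.426
outer loop
vertex -2.435 1.362 -0.091
vertex -2.632 1.795 0.143
vertex -1.35 1.265 1.6
endloop
endfacet
facet normal -0.743 0.026 -0.669
outer loop
vertex -2.632 1.795 0.143
vertex -2.79 1.315 0.3
vertex -2.986 1.748 0.534
endloop
endfacet
facet normal 0.131 0.963 0.235
outer loop
vertex -2.632 1.795 0.143
vertex -2.986 1.748 0.534
vertex -1.35 1.265 1.6
endloop
endfacet
facet normal -0.743 0.025 -0.668
outer loop
vertex -2.986 1.748 0.534
vertex -2.79 1.315 0.3
vertex -3.144 1.267 0.692
endloop
endfacet
facet normal -0.413 0.404 0.816
outer loop
vertex -2.986 1.748 0.534
vertex -3.144 1.267 0.692
vertex -1.35 1.265 1.6
endloop
endfacet
facet normal -0.743 0.025 -0.668
outer loop
vertex -3.144 1.267 0.692
vertex -2.79 1.315 0.3
vertex -2.948 0.834 0.458
endloop
endfacet
facet normal -0.373 -0.566 0.735
outer loop
vertex -3.144 1.267 0.692
vertex -2.948 0.834 0.458
vertex -1.35 1.265 1.6
endloop
endfacet
facet normal -0.743 0.024 -0.669
outer loop
vertex -2.948 0.834 0.458
vertex -2.79 1.315 0.3
vertex -2.594 0.881 0.067
endloop
endfacet
facet normal 0.210 -0.975 0.073
outer loop
vertex -2.948 0.834 0.458
vertex -2.594 0.881 0.067
vertex -1.35 1.265 1.6
endloop
endfacet
facet normal -0.742 0.025 -0.670
outer loop
vertex -2.594 0.881 0.067
vertex -2.79 1.315 0.3
vertex -2.435 1.362 -0.091
endloop
endfacet
facet normal 0.754 -0.416 -0.508
outer loop
vertex -2.594 0.881 0.067
vertex -2.435 1.362 -0.091
vertex -1.35 1.265 1.6
endloop
endfacet
facet normal -0.782 0.339 -0.522
outer loop
vertex -3.329 0.755 -3.022
vertex -2.622 1.768 -3.424
vertex -3.027 0.228 -3.816
endloop
endfacet
facet normal -0.544 -0.779 0.310
outer loop
vertex -2.158 -0.148 -3.236
vertex -3.329 0.755 -3.022
vertex -3.027 0.228 -3.816
endloop
endfacet
facet normal -0.782 0.339 -0.523
outer loop
vertex -3.027 0.228 -3.816
vertex -2.622 1.768 -3.424
vertex -2.319 1.242 -4.218
endloop
endfacet
facet normal 0.303 -0.526 -0.795
outer loop
vertex -2.319 1.242 -4.218
vertex -2.158 -0.148 -3.236
vertex -3.027 0.228 -3.816
endloop
endfacet
facet normal -0.303 0.526 0.795
outer loop
vertex -3.329 0.755 -3.022
vertex -1.753 1.392 -2.844
vertex -2.622 1.768 -3.424
endloop
endfacet
facet normal -0.545 -0.780 0.309
outer loop
vertex -2.461 0.378 -2.442
vertex -3.329 0.755 -3.022
vertex -2.158 -0.148 -3.236
endloop
endfacet
facet normal -0.302 0.526 0.795
outer loop
vertex -2.461 0.378 -2.442
vertex -1.753 1.392 -2.844
vertex -3.329 0.755 -3.022
endloop
endfacet
facet normal 0.544 0.780 -0.309
outer loop
vertex -2.622 1.768 -3.424
vertex -1.753 1.392 -2.844
vertex -2.319 1.242 -4.218
endloop
endfacet
facet normal 0.302 -0.526 -0.795
outer loop
vertex -1.451 0.865 -3.638
vertex -2.158 -0.148 -3.236
vertex -2.319 1.242 -4.218
endloop
endfacet
facet normal 0.545 0.779 -0.310
outer loop
vertex -2.319 1.242 -4.218
vertex -1.753 1.392 -2.844
vertex -1.451 0.865 -3.638
endloop
endfacet
facet normal 0.782 -0.339 0.523
outer loop
vertex -1.451 0.865 -3.638
vertex -2.461 0.378 -2.442
vertex -2.158 -0.148 -3.236
endloop
endfacet
facet normal 0.782 -0.339 0.523
outer loop
vertex -1.753 1.392 -2.844
vertex -2.461 0.378 -2.442
vertex -1.451 0.865 -3.638
endloop
endfacet

endsolid


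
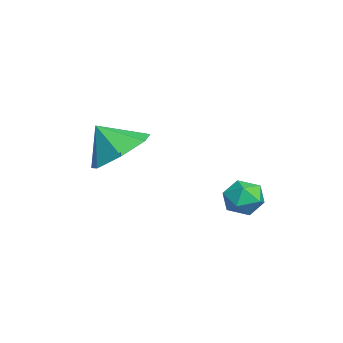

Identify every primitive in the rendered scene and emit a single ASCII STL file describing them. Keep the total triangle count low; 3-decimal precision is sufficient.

solid 
facet normal 0.235 0.957 0.170
outer loop
vertex 3.61 3.733 1.777
vertex 3.618 3.619 2.408
vertex 4.154 3.549 2.062
endloop
endfacet
facet normal 0.491 0.739 -0.460
outer loop
vertex 3.61 3.733 1.777
vertex 4.154 3.549 2.062
vertex 3.991 3.303 1.493
endloop
endfacet
facet normal -0.056 0.515 -0.855
outer loop
vertex 3.61 3.733 1.777
vertex 3.991 3.303 1.493
vertex 3.355 3.222 1.486
endloop
endfacet
facet normal -0.653 0.594 -0.470
outer loop
vertex 3.61 3.733 1.777
vertex 3.355 3.222 1.486
vertex 3.125 3.417 2.052
endloop
endfacet
facet normal -0.472 0.866 0.163
outer loop
vertex 3.61 3.733 1.777
vertex 3.125 3.417 2.052
vertex 3.618 3.619 2.408
endloop
endfacet
facet normal 0.922 0.182 -0.343
outer loop
vertex 3.991 3.303 1.493
vertex 4.154 3.549 2.062
vertex 4.235 2.923 1.948
endloop
endfacet
facet normal 0.507 0.534 0.677
outer loop
vertex 4.154 3.549 2.062
vertex 3.618 3.619 2.408
vertex 4.005 3.118 2.514
endloop
endfacet
facet normal -0.639 0.386 0.665
outer loop
vertex 3.618 3.619 2.408
vertex 3.125 3.417 2.052
vertex 3.369 3.037 2.507
endloop
endfacet
facet normal -0.931 -0.055 -0.360
outer loop
vertex 3.125 3.417 2.052
vertex 3.355 3.222 1.486
vertex 3.206 2.791 1.938
endloop
endfacet
facet normal 0.034 -0.182 -0.983
outer loop
vertex 3.355 3.222 1.486
vertex 3.991 3.303 1.493
vertex 3.742 2.721 1.592
endloop
endfacet
facet normal 0.653 -0.594 0.470
outer loop
vertex 3.75 2.607 2.223
vertex 4.235 2.923 1.948
vertex 4.005 3.118 2.514
endloop
endfacet
facet normal 0.056 -0.515 0.855
outer loop
vertex 3.75 2.607 2.223
vertex 4.005 3.118 2.514
vertex 3.369 3.037 2.507
endloop
endfacet
facet normal -0.491 -0.739 0.460
outer loop
vertex 3.75 2.607 2.223
vertex 3.369 3.037 2.507
vertex 3.206 2.791 1.938
endloop
endfacet
facet normal -0.235 -0.957 -0.170
outer loop
vertex 3.75 2.607 2.223
vertex 3.206 2.791 1.938
vertex 3.742 2.721 1.592
endloop
endfacet
facet normal 0.472 -0.866 -0.163
outer loop
vertex 3.75 2.607 2.223
vertex 3.742 2.721 1.592
vertex 4.235 2.923 1.948
endloop
endfacet
facet normal 0.931 0.055 0.360
outer loop
vertex 4.005 3.118 2.514
vertex 4.235 2.923 1.948
vertex 4.154 3.549 2.062
endloop
endfacet
facet normal -0.034 0.182 0.983
outer loop
vertex 3.369 3.037 2.507
vertex 4.005 3.118 2.514
vertex 3.618 3.619 2.408
endloop
endfacet
facet normal -0.922 -0.182 0.343
outer loop
vertex 3.206 2.791 1.938
vertex 3.369 3.037 2.507
vertex 3.125 3.417 2.052
endloop
endfacet
facet normal -0.507 -0.534 -0.677
outer loop
vertex 3.742 2.721 1.592
vertex 3.206 2.791 1.938
vertex 3.355 3.222 1.486
endloop
endfacet
facet normal 0.639 -0.386 -0.665
outer loop
vertex 4.235 2.923 1.948
vertex 3.742 2.721 1.592
vertex 3.991 3.303 1.493
endloop
endfacet
facet normal 0.224 0.580 -0.784
outer loop
vertex 2.041 0.666 3.491
vertex 1.52 0.029 2.871
vertex 1.174 0.853 3.382
endloop
endfacet
facet normal -0.066 0.257 0.964
outer loop
vertex 2.041 0.666 3.491
vertex 1.174 0.853 3.382
vertex 1.26 -0.649 3.789
endloop
endfacet
facet normal 0.223 0.580 -0.784
outer loop
vertex 1.174 0.853 3.382
vertex 1.52 0.029 2.871
vertex 0.568 0.42 2.889
endloop
endfacet
facet normal -0.687 0.153 0.710
outer loop
vertex 1.174 0.853 3.382
vertex 0.568 0.42 2.889
vertex 1.26 -0.649 3.789
endloop
endfacet
facet normal 0.223 0.579 -0.784
outer loop
vertex 0.568 0.42 2.889
vertex 1.52 0.029 2.871
vertex 0.679 -0.308 2.383
endloop
endfacet
facet normal -0.896 -0.337 0.289
outer loop
vertex 0.568 0.42 2.889
vertex 0.679 -0.308 2.383
vertex 1.26 -0.649 3.789
endloop
endfacet
facet normal 0.223 0.580 -0.784
outer loop
vertex 0.679 -0.308 2.383
vertex 1.52 0.029 2.871
vertex 1.424 -0.782 2.244
endloop
endfacet
facet normal -0.535 -0.845 0.016
outer loop
vertex 0.679 -0.308 2.383
vertex 1.424 -0.782 2.244
vertex 1.26 -0.649 3.789
endloop
endfacet
facet normal 0.223 0.580 -0.784
outer loop
vertex 1.424 -0.782 2.244
vertex 1.52 0.029 2.871
vertex 2.242 -0.645 2.578
endloop
endfacet
facet normal 0.125 -0.987 0.098
outer loop
vertex 1.424 -0.782 2.244
vertex 2.242 -0.645 2.578
vertex 1.26 -0.649 3.789
endloop
endfacet
facet normal 0.224 0.580 -0.783
outer loop
vertex 2.242 -0.645 2.578
vertex 1.52 0.029 2.871
vertex 2.516 -0.001 3.133
endloop
endfacet
facet normal 0.586 -0.657 0.473
outer loop
vertex 2.242 -0.645 2.578
vertex 2.516 -0.001 3.133
vertex 1.26 -0.649 3.789
endloop
endfacet
facet normal 0.224 0.580 -0.784
outer loop
vertex 2.516 -0.001 3.133
vertex 1.52 0.029 2.871
vertex 2.041 0.666 3.491
endloop
endfacet
facet normal 0.502 -0.103 0.859
outer loop
vertex 2.516 -0.001 3.133
vertex 2.041 0.666 3.491
vertex 1.26 -0.649 3.789
endloop
endfacet

endsolid


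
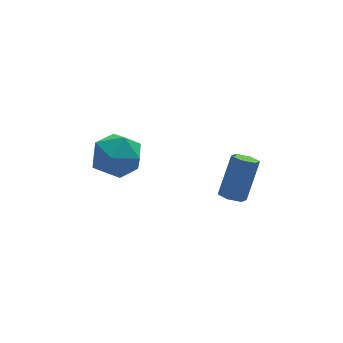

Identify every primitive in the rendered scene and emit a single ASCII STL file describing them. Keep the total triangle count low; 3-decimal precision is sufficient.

solid 
facet normal -0.088 0.486 0.870
outer loop
vertex -0.826 2.783 3.892
vertex -1.796 2.131 4.158
vertex -0.708 1.747 4.483
endloop
endfacet
facet normal 0.595 0.448 0.667
outer loop
vertex -0.826 2.783 3.892
vertex -0.708 1.747 4.483
vertex 0.061 2.028 3.608
endloop
endfacet
facet normal 0.653 0.757 0.026
outer loop
vertex -0.826 2.783 3.892
vertex 0.061 2.028 3.608
vertex -0.551 2.586 2.742
endloop
endfacet
facet normal 0.005 0.986 -0.168
outer loop
vertex -0.826 2.783 3.892
vertex -0.551 2.586 2.742
vertex -1.699 2.65 3.081
endloop
endfacet
facet normal -0.453 0.818 0.354
outer loop
vertex -0.826 2.783 3.892
vertex -1.699 2.65 3.081
vertex -1.796 2.131 4.158
endloop
endfacet
facet normal 0.766 -0.241 0.596
outer loop
vertex 0.061 2.028 3.608
vertex -0.708 1.747 4.483
vertex -0.361 0.91 3.699
endloop
endfacet
facet normal -0.339 -0.180 0.923
outer loop
vertex -0.708 1.747 4.483
vertex -1.796 2.131 4.158
vertex -1.509 0.974 4.038
endloop
endfacet
facet normal -0.929 0.358 0.089
outer loop
vertex -1.796 2.131 4.158
vertex -1.699 2.65 3.081
vertex -2.121 1.532 3.172
endloop
endfacet
facet normal -0.188 0.629 -0.754
outer loop
vertex -1.699 2.65 3.081
vertex -0.551 2.586 2.742
vertex -1.352 1.813 2.297
endloop
endfacet
facet normal 0.860 0.259 -0.441
outer loop
vertex -0.551 2.586 2.742
vertex 0.061 2.028 3.608
vertex -0.264 1.429 2.622
endloop
endfacet
facet normal -0.005 -0.986 0.168
outer loop
vertex -1.234 0.777 2.888
vertex -0.361 0.91 3.699
vertex -1.509 0.974 4.038
endloop
endfacet
facet normal -0.653 -0.757 -0.026
outer loop
vertex -1.234 0.777 2.888
vertex -1.509 0.974 4.038
vertex -2.121 1.532 3.172
endloop
endfacet
facet normal -0.595 -0.448 -0.667
outer loop
vertex -1.234 0.777 2.888
vertex -2.121 1.532 3.172
vertex -1.352 1.813 2.297
endloop
endfacet
facet normal 0.088 -0.486 -0.870
outer loop
vertex -1.234 0.777 2.888
vertex -1.352 1.813 2.297
vertex -0.264 1.429 2.622
endloop
endfacet
facet normal 0.453 -0.818 -0.354
outer loop
vertex -1.234 0.777 2.888
vertex -0.264 1.429 2.622
vertex -0.361 0.91 3.699
endloop
endfacet
facet normal 0.188 -0.629 0.754
outer loop
vertex -1.509 0.974 4.038
vertex -0.361 0.91 3.699
vertex -0.708 1.747 4.483
endloop
endfacet
facet normal -0.860 -0.259 0.441
outer loop
vertex -2.121 1.532 3.172
vertex -1.509 0.974 4.038
vertex -1.796 2.131 4.158
endloop
endfacet
facet normal -0.766 0.241 -0.596
outer loop
vertex -1.352 1.813 2.297
vertex -2.121 1.532 3.172
vertex -1.699 2.65 3.081
endloop
endfacet
facet normal 0.339 0.180 -0.923
outer loop
vertex -0.264 1.429 2.622
vertex -1.352 1.813 2.297
vertex -0.551 2.586 2.742
endloop
endfacet
facet normal 0.929 -0.358 -0.089
outer loop
vertex -0.361 0.91 3.699
vertex -0.264 1.429 2.622
vertex 0.061 2.028 3.608
endloop
endfacet
facet normal -0.404 -0.316 -0.858
outer loop
vertex 3.624 0.396 0.571
vertex 3.255 0.023 0.882
vertex 3.077 0.593 0.756
endloop
endfacet
facet normal 0.181 0.892 -0.415
outer loop
vertex 3.624 0.396 0.571
vertex 3.077 0.593 0.756
vertex 4.433 1.03 2.286
endloop
endfacet
facet normal 0.179 0.893 -0.414
outer loop
vertex 4.433 1.03 2.286
vertex 3.077 0.593 0.756
vertex 3.886 1.226 2.472
endloop
endfacet
facet normal 0.405 0.317 0.857
outer loop
vertex 4.433 1.03 2.286
vertex 3.886 1.226 2.472
vertex 4.065 0.657 2.598
endloop
endfacet
facet normal -0.405 -0.316 -0.858
outer loop
vertex 3.077 0.593 0.756
vertex 3.255 0.023 0.882
vertex 2.709 0.22 1.067
endloop
endfacet
facet normal -0.687 0.725 0.056
outer loop
vertex 3.077 0.593 0.756
vertex 2.709 0.22 1.067
vertex 3.886 1.226 2.472
endloop
endfacet
facet normal -0.687 0.725 0.056
outer loop
vertex 3.886 1.226 2.472
vertex 2.709 0.22 1.067
vertex 3.518 0.853 2.783
endloop
endfacet
facet normal 0.404 0.317 0.858
outer loop
vertex 3.886 1.226 2.472
vertex 3.518 0.853 2.783
vertex 4.065 0.657 2.598
endloop
endfacet
facet normal -0.405 -0.318 -0.857
outer loop
vertex 2.709 0.22 1.067
vertex 3.255 0.023 0.882
vertex 2.887 -0.35 1.194
endloop
endfacet
facet normal -0.867 -0.166 0.470
outer loop
vertex 2.709 0.22 1.067
vertex 2.887 -0.35 1.194
vertex 3.518 0.853 2.783
endloop
endfacet
facet normal -0.867 -0.167 0.470
outer loop
vertex 3.518 0.853 2.783
vertex 2.887 -0.35 1.194
vertex 3.696 0.284 2.909
endloop
endfacet
facet normal 0.404 0.316 0.858
outer loop
vertex 3.518 0.853 2.783
vertex 3.696 0.284 2.909
vertex 4.065 0.657 2.598
endloop
endfacet
facet normal -0.405 -0.317 -0.857
outer loop
vertex 2.887 -0.35 1.194
vertex 3.255 0.023 0.882
vertex 3.434 -0.546 1.008
endloop
endfacet
facet normal -0.179 -0.892 0.414
outer loop
vertex 2.887 -0.35 1.194
vertex 3.434 -0.546 1.008
vertex 3.696 0.284 2.909
endloop
endfacet
facet normal -0.181 -0.892 0.414
outer loop
vertex 3.696 0.284 2.909
vertex 3.434 -0.546 1.008
vertex 4.243 0.087 2.724
endloop
endfacet
facet normal 0.404 0.316 0.858
outer loop
vertex 3.696 0.284 2.909
vertex 4.243 0.087 2.724
vertex 4.065 0.657 2.598
endloop
endfacet
facet normal -0.404 -0.317 -0.858
outer loop
vertex 3.434 -0.546 1.008
vertex 3.255 0.023 0.882
vertex 3.802 -0.173 0.697
endloop
endfacet
facet normal 0.687 -0.725 -0.056
outer loop
vertex 3.434 -0.546 1.008
vertex 3.802 -0.173 0.697
vertex 4.243 0.087 2.724
endloop
endfacet
facet normal 0.687 -0.725 -0.056
outer loop
vertex 4.243 0.087 2.724
vertex 3.802 -0.173 0.697
vertex 4.611 0.46 2.413
endloop
endfacet
facet normal 0.405 0.316 0.858
outer loop
vertex 4.243 0.087 2.724
vertex 4.611 0.46 2.413
vertex 4.065 0.657 2.598
endloop
endfacet
facet normal -0.404 -0.316 -0.858
outer loop
vertex 3.802 -0.173 0.697
vertex 3.255 0.023 0.882
vertex 3.624 0.396 0.571
endloop
endfacet
facet normal 0.867 0.167 -0.470
outer loop
vertex 3.802 -0.173 0.697
vertex 3.624 0.396 0.571
vertex 4.611 0.46 2.413
endloop
endfacet
facet normal 0.867 0.166 -0.470
outer loop
vertex 4.611 0.46 2.413
vertex 3.624 0.396 0.571
vertex 4.433 1.03 2.286
endloop
endfacet
facet normal 0.405 0.318 0.857
outer loop
vertex 4.611 0.46 2.413
vertex 4.433 1.03 2.286
vertex 4.065 0.657 2.598
endloop
endfacet

endsolid


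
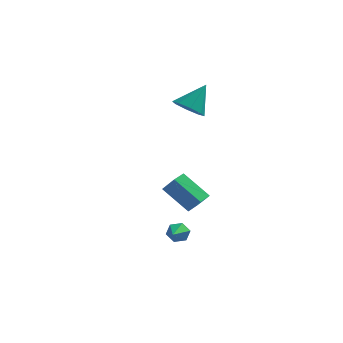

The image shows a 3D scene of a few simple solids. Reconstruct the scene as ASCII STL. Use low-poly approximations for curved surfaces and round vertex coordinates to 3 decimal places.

solid 
facet normal -0.400 -0.519 -0.755
outer loop
vertex 0.061 3.725 1.93
vertex -0.315 3.14 2.532
vertex -0.583 3.925 2.134
endloop
endfacet
facet normal 0.231 0.951 -0.204
outer loop
vertex 0.061 3.725 1.93
vertex -0.583 3.925 2.134
vertex 0.395 4.06 3.868
endloop
endfacet
facet normal -0.402 -0.520 -0.754
outer loop
vertex -0.583 3.925 2.134
vertex -0.315 3.14 2.532
vertex -1.069 3.666 2.572
endloop
endfacet
facet normal -0.368 0.920 0.136
outer loop
vertex -0.583 3.925 2.134
vertex -1.069 3.666 2.572
vertex 0.395 4.06 3.868
endloop
endfacet
facet normal -0.402 -0.518 -0.755
outer loop
vertex -1.069 3.666 2.572
vertex -0.315 3.14 2.532
vertex -1.114 3.098 2.986
endloop
endfacet
facet normal -0.650 0.480 0.588
outer loop
vertex -1.069 3.666 2.572
vertex -1.114 3.098 2.986
vertex 0.395 4.06 3.868
endloop
endfacet
facet normal -0.401 -0.520 -0.754
outer loop
vertex -1.114 3.098 2.986
vertex -0.315 3.14 2.532
vertex -0.691 2.555 3.135
endloop
endfacet
facet normal -0.450 -0.107 0.887
outer loop
vertex -1.114 3.098 2.986
vertex -0.691 2.555 3.135
vertex 0.395 4.06 3.868
endloop
endfacet
facet normal -0.401 -0.519 -0.754
outer loop
vertex -0.691 2.555 3.135
vertex -0.315 3.14 2.532
vertex -0.047 2.355 2.93
endloop
endfacet
facet normal 0.117 -0.502 0.857
outer loop
vertex -0.691 2.555 3.135
vertex -0.047 2.355 2.93
vertex 0.395 4.06 3.868
endloop
endfacet
facet normal -0.401 -0.519 -0.755
outer loop
vertex -0.047 2.355 2.93
vertex -0.315 3.14 2.532
vertex 0.439 2.615 2.493
endloop
endfacet
facet normal 0.716 -0.470 0.517
outer loop
vertex -0.047 2.355 2.93
vertex 0.439 2.615 2.493
vertex 0.395 4.06 3.868
endloop
endfacet
facet normal -0.401 -0.520 -0.755
outer loop
vertex 0.439 2.615 2.493
vertex -0.315 3.14 2.532
vertex 0.484 3.183 2.078
endloop
endfacet
facet normal 0.997 -0.032 0.065
outer loop
vertex 0.439 2.615 2.493
vertex 0.484 3.183 2.078
vertex 0.395 4.06 3.868
endloop
endfacet
facet normal -0.401 -0.519 -0.755
outer loop
vertex 0.484 3.183 2.078
vertex -0.315 3.14 2.532
vertex 0.061 3.725 1.93
endloop
endfacet
facet normal 0.796 0.558 -0.234
outer loop
vertex 0.484 3.183 2.078
vertex 0.061 3.725 1.93
vertex 0.395 4.06 3.868
endloop
endfacet
facet normal -0.739 0.223 0.635
outer loop
vertex -0.863 2.38 -2.114
vertex -0.567 3.229 -2.068
vertex -1.533 2.661 -2.993
endloop
endfacet
facet normal -0.329 -0.943 -0.051
outer loop
vertex -0.113 2.231 -4.212
vertex -0.863 2.38 -2.114
vertex -1.533 2.661 -2.993
endloop
endfacet
facet normal -0.740 0.224 0.635
outer loop
vertex -1.533 2.661 -2.993
vertex -0.567 3.229 -2.068
vertex -1.236 3.51 -2.947
endloop
endfacet
facet normal -0.587 0.247 -0.771
outer loop
vertex -1.236 3.51 -2.947
vertex -0.113 2.231 -4.212
vertex -1.533 2.661 -2.993
endloop
endfacet
facet normal 0.587 -0.247 0.771
outer loop
vertex -0.863 2.38 -2.114
vertex 0.853 2.799 -3.287
vertex -0.567 3.229 -2.068
endloop
endfacet
facet normal -0.329 -0.943 -0.051
outer loop
vertex 0.556 1.95 -3.333
vertex -0.863 2.38 -2.114
vertex -0.113 2.231 -4.212
endloop
endfacet
facet normal 0.587 -0.247 0.771
outer loop
vertex 0.556 1.95 -3.333
vertex 0.853 2.799 -3.287
vertex -0.863 2.38 -2.114
endloop
endfacet
facet normal 0.329 0.943 0.051
outer loop
vertex -0.567 3.229 -2.068
vertex 0.853 2.799 -3.287
vertex -1.236 3.51 -2.947
endloop
endfacet
facet normal -0.587 0.247 -0.771
outer loop
vertex 0.183 3.08 -4.166
vertex -0.113 2.231 -4.212
vertex -1.236 3.51 -2.947
endloop
endfacet
facet normal 0.329 0.943 0.051
outer loop
vertex -1.236 3.51 -2.947
vertex 0.853 2.799 -3.287
vertex 0.183 3.08 -4.166
endloop
endfacet
facet normal 0.740 -0.224 -0.635
outer loop
vertex 0.183 3.08 -4.166
vertex 0.556 1.95 -3.333
vertex -0.113 2.231 -4.212
endloop
endfacet
facet normal 0.739 -0.224 -0.635
outer loop
vertex 0.853 2.799 -3.287
vertex 0.556 1.95 -3.333
vertex 0.183 3.08 -4.166
endloop
endfacet
facet normal -0.013 0.926 -0.378
outer loop
vertex 0.736 -2.386 -3.704
vertex 0.311 -2.231 -3.31
vertex 0.89 -2.165 -3.168
endloop
endfacet
facet normal 0.909 -0.406 -0.094
outer loop
vertex 0.736 -2.386 -3.704
vertex 0.89 -2.165 -3.168
vertex 0.329 -3.509 -2.79
endloop
endfacet
facet normal -0.013 0.926 -0.376
outer loop
vertex 0.89 -2.165 -3.168
vertex 0.311 -2.231 -3.31
vertex 0.465 -2.011 -2.774
endloop
endfacet
facet normal 0.665 -0.068 0.744
outer loop
vertex 0.89 -2.165 -3.168
vertex 0.465 -2.011 -2.774
vertex 0.329 -3.509 -2.79
endloop
endfacet
facet normal -0.012 0.926 -0.377
outer loop
vertex 0.465 -2.011 -2.774
vertex 0.311 -2.231 -3.31
vertex -0.114 -2.076 -2.916
endloop
endfacet
facet normal -0.239 0.011 0.971
outer loop
vertex 0.465 -2.011 -2.774
vertex -0.114 -2.076 -2.916
vertex 0.329 -3.509 -2.79
endloop
endfacet
facet normal -0.013 0.926 -0.378
outer loop
vertex -0.114 -2.076 -2.916
vertex 0.311 -2.231 -3.31
vertex -0.268 -2.297 -3.452
endloop
endfacet
facet normal -0.900 -0.246 0.360
outer loop
vertex -0.114 -2.076 -2.916
vertex -0.268 -2.297 -3.452
vertex 0.329 -3.509 -2.79
endloop
endfacet
facet normal -0.013 0.926 -0.376
outer loop
vertex -0.268 -2.297 -3.452
vertex 0.311 -2.231 -3.31
vertex 0.157 -2.451 -3.846
endloop
endfacet
facet normal -0.655 -0.584 -0.479
outer loop
vertex -0.268 -2.297 -3.452
vertex 0.157 -2.451 -3.846
vertex 0.329 -3.509 -2.79
endloop
endfacet
facet normal -0.012 0.926 -0.377
outer loop
vertex 0.157 -2.451 -3.846
vertex 0.311 -2.231 -3.31
vertex 0.736 -2.386 -3.704
endloop
endfacet
facet normal 0.248 -0.664 -0.706
outer loop
vertex 0.157 -2.451 -3.846
vertex 0.736 -2.386 -3.704
vertex 0.329 -3.509 -2.79
endloop
endfacet

endsolid


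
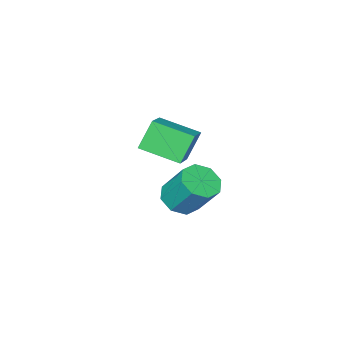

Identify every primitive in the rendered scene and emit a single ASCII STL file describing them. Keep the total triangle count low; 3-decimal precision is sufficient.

solid 
facet normal -0.505 -0.010 0.863
outer loop
vertex -0.606 -2.259 5.049
vertex -1.508 -0.825 4.538
vertex -1.664 -3.15 4.419
endloop
endfacet
facet normal 0.510 -0.810 0.289
outer loop
vertex -0.952 -3.135 3.202
vertex -0.606 -2.259 5.049
vertex -1.664 -3.15 4.419
endloop
endfacet
facet normal -0.505 -0.010 0.863
outer loop
vertex -1.664 -3.15 4.419
vertex -1.508 -0.825 4.538
vertex -2.567 -1.716 3.907
endloop
endfacet
facet normal -0.696 -0.586 -0.414
outer loop
vertex -2.567 -1.716 3.907
vertex -0.952 -3.135 3.202
vertex -1.664 -3.15 4.419
endloop
endfacet
facet normal 0.696 0.586 0.415
outer loop
vertex -0.606 -2.259 5.049
vertex -0.796 -0.81 3.321
vertex -1.508 -0.825 4.538
endloop
endfacet
facet normal 0.510 -0.810 0.289
outer loop
vertex 0.107 -2.244 3.833
vertex -0.606 -2.259 5.049
vertex -0.952 -3.135 3.202
endloop
endfacet
facet normal 0.696 0.586 0.415
outer loop
vertex 0.107 -2.244 3.833
vertex -0.796 -0.81 3.321
vertex -0.606 -2.259 5.049
endloop
endfacet
facet normal -0.510 0.810 -0.288
outer loop
vertex -1.508 -0.825 4.538
vertex -0.796 -0.81 3.321
vertex -2.567 -1.716 3.907
endloop
endfacet
facet normal -0.696 -0.586 -0.415
outer loop
vertex -1.854 -1.701 2.691
vertex -0.952 -3.135 3.202
vertex -2.567 -1.716 3.907
endloop
endfacet
facet normal -0.510 0.810 -0.289
outer loop
vertex -2.567 -1.716 3.907
vertex -0.796 -0.81 3.321
vertex -1.854 -1.701 2.691
endloop
endfacet
facet normal 0.505 0.010 -0.863
outer loop
vertex -1.854 -1.701 2.691
vertex 0.107 -2.244 3.833
vertex -0.952 -3.135 3.202
endloop
endfacet
facet normal 0.505 0.010 -0.863
outer loop
vertex -0.796 -0.81 3.321
vertex 0.107 -2.244 3.833
vertex -1.854 -1.701 2.691
endloop
endfacet
facet normal 0.103 -0.584 -0.805
outer loop
vertex -2.109 -3.668 -0.746
vertex -2.995 -3.503 -0.979
vertex -2.178 -3.099 -1.168
endloop
endfacet
facet normal 0.990 0.139 0.026
outer loop
vertex -2.109 -3.668 -0.746
vertex -2.178 -3.099 -1.168
vertex -2.3 -2.583 0.752
endloop
endfacet
facet normal 0.990 0.139 0.026
outer loop
vertex -2.3 -2.583 0.752
vertex -2.178 -3.099 -1.168
vertex -2.369 -2.013 0.331
endloop
endfacet
facet normal -0.103 0.583 0.806
outer loop
vertex -2.3 -2.583 0.752
vertex -2.369 -2.013 0.331
vertex -3.185 -2.417 0.519
endloop
endfacet
facet normal 0.102 -0.584 -0.805
outer loop
vertex -2.178 -3.099 -1.168
vertex -2.995 -3.503 -0.979
vertex -2.725 -2.766 -1.479
endloop
endfacet
facet normal 0.632 0.664 -0.400
outer loop
vertex -2.178 -3.099 -1.168
vertex -2.725 -2.766 -1.479
vertex -2.369 -2.013 0.331
endloop
endfacet
facet normal 0.632 0.664 -0.400
outer loop
vertex -2.369 -2.013 0.331
vertex -2.725 -2.766 -1.479
vertex -2.916 -1.68 0.02
endloop
endfacet
facet normal -0.103 0.583 0.806
outer loop
vertex -2.369 -2.013 0.331
vertex -2.916 -1.68 0.02
vertex -3.185 -2.417 0.519
endloop
endfacet
facet normal 0.103 -0.584 -0.805
outer loop
vertex -2.725 -2.766 -1.479
vertex -2.995 -3.503 -0.979
vertex -3.43 -2.865 -1.497
endloop
endfacet
facet normal -0.097 0.800 -0.592
outer loop
vertex -2.725 -2.766 -1.479
vertex -3.43 -2.865 -1.497
vertex -2.916 -1.68 0.02
endloop
endfacet
facet normal -0.096 0.800 -0.592
outer loop
vertex -2.916 -1.68 0.02
vertex -3.43 -2.865 -1.497
vertex -3.621 -1.779 0.001
endloop
endfacet
facet normal -0.104 0.583 0.806
outer loop
vertex -2.916 -1.68 0.02
vertex -3.621 -1.779 0.001
vertex -3.185 -2.417 0.519
endloop
endfacet
facet normal 0.102 -0.584 -0.805
outer loop
vertex -3.43 -2.865 -1.497
vertex -2.995 -3.503 -0.979
vertex -3.88 -3.337 -1.212
endloop
endfacet
facet normal -0.768 0.468 -0.437
outer loop
vertex -3.43 -2.865 -1.497
vertex -3.88 -3.337 -1.212
vertex -3.621 -1.779 0.001
endloop
endfacet
facet normal -0.768 0.468 -0.437
outer loop
vertex -3.621 -1.779 0.001
vertex -3.88 -3.337 -1.212
vertex -4.071 -2.252 0.286
endloop
endfacet
facet normal -0.103 0.584 0.806
outer loop
vertex -3.621 -1.779 0.001
vertex -4.071 -2.252 0.286
vertex -3.185 -2.417 0.519
endloop
endfacet
facet normal 0.103 -0.583 -0.806
outer loop
vertex -3.88 -3.337 -1.212
vertex -2.995 -3.503 -0.979
vertex -3.811 -3.907 -0.791
endloop
endfacet
facet normal -0.990 -0.139 -0.026
outer loop
vertex -3.88 -3.337 -1.212
vertex -3.811 -3.907 -0.791
vertex -4.071 -2.252 0.286
endloop
endfacet
facet normal -0.990 -0.139 -0.025
outer loop
vertex -4.071 -2.252 0.286
vertex -3.811 -3.907 -0.791
vertex -4.002 -2.821 0.708
endloop
endfacet
facet normal -0.103 0.584 0.805
outer loop
vertex -4.071 -2.252 0.286
vertex -4.002 -2.821 0.708
vertex -3.185 -2.417 0.519
endloop
endfacet
facet normal 0.103 -0.583 -0.806
outer loop
vertex -3.811 -3.907 -0.791
vertex -2.995 -3.503 -0.979
vertex -3.264 -4.24 -0.48
endloop
endfacet
facet normal -0.632 -0.664 0.400
outer loop
vertex -3.811 -3.907 -0.791
vertex -3.264 -4.24 -0.48
vertex -4.002 -2.821 0.708
endloop
endfacet
facet normal -0.632 -0.664 0.400
outer loop
vertex -4.002 -2.821 0.708
vertex -3.264 -4.24 -0.48
vertex -3.455 -3.154 1.019
endloop
endfacet
facet normal -0.102 0.584 0.805
outer loop
vertex -4.002 -2.821 0.708
vertex -3.455 -3.154 1.019
vertex -3.185 -2.417 0.519
endloop
endfacet
facet normal 0.104 -0.583 -0.806
outer loop
vertex -3.264 -4.24 -0.48
vertex -2.995 -3.503 -0.979
vertex -2.559 -4.141 -0.461
endloop
endfacet
facet normal 0.096 -0.800 0.592
outer loop
vertex -3.264 -4.24 -0.48
vertex -2.559 -4.141 -0.461
vertex -3.455 -3.154 1.019
endloop
endfacet
facet normal 0.097 -0.800 0.592
outer loop
vertex -3.455 -3.154 1.019
vertex -2.559 -4.141 -0.461
vertex -2.75 -3.055 1.037
endloop
endfacet
facet normal -0.103 0.584 0.805
outer loop
vertex -3.455 -3.154 1.019
vertex -2.75 -3.055 1.037
vertex -3.185 -2.417 0.519
endloop
endfacet
facet normal 0.103 -0.584 -0.806
outer loop
vertex -2.559 -4.141 -0.461
vertex -2.995 -3.503 -0.979
vertex -2.109 -3.668 -0.746
endloop
endfacet
facet normal 0.768 -0.468 0.437
outer loop
vertex -2.559 -4.141 -0.461
vertex -2.109 -3.668 -0.746
vertex -2.75 -3.055 1.037
endloop
endfacet
facet normal 0.768 -0.468 0.437
outer loop
vertex -2.75 -3.055 1.037
vertex -2.109 -3.668 -0.746
vertex -2.3 -2.583 0.752
endloop
endfacet
facet normal -0.102 0.584 0.805
outer loop
vertex -2.75 -3.055 1.037
vertex -2.3 -2.583 0.752
vertex -3.185 -2.417 0.519
endloop
endfacet

endsolid


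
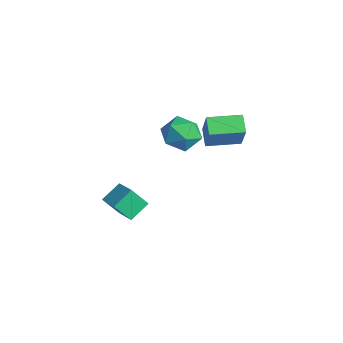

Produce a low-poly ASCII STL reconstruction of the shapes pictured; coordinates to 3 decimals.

solid 
facet normal -0.155 -0.000 0.988
outer loop
vertex -1.695 -0.469 3.351
vertex -2.735 -0.804 3.188
vertex -1.928 -1.547 3.314
endloop
endfacet
facet normal 0.528 -0.143 0.837
outer loop
vertex -1.695 -0.469 3.351
vertex -1.928 -1.547 3.314
vertex -1.025 -1.16 2.811
endloop
endfacet
facet normal 0.789 0.405 0.461
outer loop
vertex -1.695 -0.469 3.351
vertex -1.025 -1.16 2.811
vertex -1.273 -0.177 2.373
endloop
endfacet
facet normal 0.268 0.885 0.380
outer loop
vertex -1.695 -0.469 3.351
vertex -1.273 -0.177 2.373
vertex -2.33 0.043 2.606
endloop
endfacet
facet normal -0.315 0.635 0.705
outer loop
vertex -1.695 -0.469 3.351
vertex -2.33 0.043 2.606
vertex -2.735 -0.804 3.188
endloop
endfacet
facet normal 0.546 -0.723 0.424
outer loop
vertex -1.025 -1.16 2.811
vertex -1.928 -1.547 3.314
vertex -1.65 -1.923 2.314
endloop
endfacet
facet normal -0.558 -0.493 0.667
outer loop
vertex -1.928 -1.547 3.314
vertex -2.735 -0.804 3.188
vertex -2.707 -1.703 2.547
endloop
endfacet
facet normal -0.819 0.535 0.209
outer loop
vertex -2.735 -0.804 3.188
vertex -2.33 0.043 2.606
vertex -2.955 -0.72 2.109
endloop
endfacet
facet normal 0.125 0.940 -0.318
outer loop
vertex -2.33 0.043 2.606
vertex -1.273 -0.177 2.373
vertex -2.052 -0.333 1.606
endloop
endfacet
facet normal 0.969 0.162 -0.185
outer loop
vertex -1.273 -0.177 2.373
vertex -1.025 -1.16 2.811
vertex -1.245 -1.076 1.732
endloop
endfacet
facet normal -0.268 -0.885 -0.380
outer loop
vertex -2.285 -1.411 1.569
vertex -1.65 -1.923 2.314
vertex -2.707 -1.703 2.547
endloop
endfacet
facet normal -0.789 -0.405 -0.461
outer loop
vertex -2.285 -1.411 1.569
vertex -2.707 -1.703 2.547
vertex -2.955 -0.72 2.109
endloop
endfacet
facet normal -0.528 0.143 -0.837
outer loop
vertex -2.285 -1.411 1.569
vertex -2.955 -0.72 2.109
vertex -2.052 -0.333 1.606
endloop
endfacet
facet normal 0.155 0.000 -0.988
outer loop
vertex -2.285 -1.411 1.569
vertex -2.052 -0.333 1.606
vertex -1.245 -1.076 1.732
endloop
endfacet
facet normal 0.315 -0.635 -0.705
outer loop
vertex -2.285 -1.411 1.569
vertex -1.245 -1.076 1.732
vertex -1.65 -1.923 2.314
endloop
endfacet
facet normal -0.125 -0.940 0.318
outer loop
vertex -2.707 -1.703 2.547
vertex -1.65 -1.923 2.314
vertex -1.928 -1.547 3.314
endloop
endfacet
facet normal -0.969 -0.162 0.185
outer loop
vertex -2.955 -0.72 2.109
vertex -2.707 -1.703 2.547
vertex -2.735 -0.804 3.188
endloop
endfacet
facet normal -0.546 0.723 -0.424
outer loop
vertex -2.052 -0.333 1.606
vertex -2.955 -0.72 2.109
vertex -2.33 0.043 2.606
endloop
endfacet
facet normal 0.558 0.493 -0.667
outer loop
vertex -1.245 -1.076 1.732
vertex -2.052 -0.333 1.606
vertex -1.273 -0.177 2.373
endloop
endfacet
facet normal 0.819 -0.535 -0.209
outer loop
vertex -1.65 -1.923 2.314
vertex -1.245 -1.076 1.732
vertex -1.025 -1.16 2.811
endloop
endfacet
facet normal -0.818 0.248 0.519
outer loop
vertex -1.272 0.027 3.849
vertex -0.772 1.714 3.831
vertex -2.223 0.291 2.225
endloop
endfacet
facet normal -0.284 -0.959 0.010
outer loop
vertex -1.348 0.026 1.669
vertex -1.272 0.027 3.849
vertex -2.223 0.291 2.225
endloop
endfacet
facet normal -0.818 0.248 0.519
outer loop
vertex -2.223 0.291 2.225
vertex -0.772 1.714 3.831
vertex -1.723 1.978 2.207
endloop
endfacet
facet normal -0.501 0.139 -0.854
outer loop
vertex -1.723 1.978 2.207
vertex -1.348 0.026 1.669
vertex -2.223 0.291 2.225
endloop
endfacet
facet normal 0.501 -0.139 0.854
outer loop
vertex -1.272 0.027 3.849
vertex 0.103 1.449 3.275
vertex -0.772 1.714 3.831
endloop
endfacet
facet normal -0.284 -0.959 0.010
outer loop
vertex -0.397 -0.238 3.293
vertex -1.272 0.027 3.849
vertex -1.348 0.026 1.669
endloop
endfacet
facet normal 0.501 -0.139 0.854
outer loop
vertex -0.397 -0.238 3.293
vertex 0.103 1.449 3.275
vertex -1.272 0.027 3.849
endloop
endfacet
facet normal 0.284 0.959 -0.010
outer loop
vertex -0.772 1.714 3.831
vertex 0.103 1.449 3.275
vertex -1.723 1.978 2.207
endloop
endfacet
facet normal -0.501 0.139 -0.854
outer loop
vertex -0.848 1.713 1.651
vertex -1.348 0.026 1.669
vertex -1.723 1.978 2.207
endloop
endfacet
facet normal 0.284 0.959 -0.010
outer loop
vertex -1.723 1.978 2.207
vertex 0.103 1.449 3.275
vertex -0.848 1.713 1.651
endloop
endfacet
facet normal 0.818 -0.248 -0.519
outer loop
vertex -0.848 1.713 1.651
vertex -0.397 -0.238 3.293
vertex -1.348 0.026 1.669
endloop
endfacet
facet normal 0.818 -0.248 -0.519
outer loop
vertex 0.103 1.449 3.275
vertex -0.397 -0.238 3.293
vertex -0.848 1.713 1.651
endloop
endfacet
facet normal -0.930 -0.028 -0.366
outer loop
vertex -4.681 -3.066 -2.612
vertex -4.302 -2.335 -3.63
vertex -4.392 -4.128 -3.266
endloop
endfacet
facet normal -0.289 -0.558 0.778
outer loop
vertex -2.978 -4.085 -2.71
vertex -4.681 -3.066 -2.612
vertex -4.392 -4.128 -3.266
endloop
endfacet
facet normal -0.930 -0.028 -0.366
outer loop
vertex -4.392 -4.128 -3.266
vertex -4.302 -2.335 -3.63
vertex -4.013 -3.396 -4.285
endloop
endfacet
facet normal 0.226 -0.829 -0.511
outer loop
vertex -4.013 -3.396 -4.285
vertex -2.978 -4.085 -2.71
vertex -4.392 -4.128 -3.266
endloop
endfacet
facet normal -0.226 0.829 0.511
outer loop
vertex -4.681 -3.066 -2.612
vertex -2.888 -2.292 -3.074
vertex -4.302 -2.335 -3.63
endloop
endfacet
facet normal -0.290 -0.559 0.777
outer loop
vertex -3.267 -3.024 -2.055
vertex -4.681 -3.066 -2.612
vertex -2.978 -4.085 -2.71
endloop
endfacet
facet normal -0.226 0.829 0.511
outer loop
vertex -3.267 -3.024 -2.055
vertex -2.888 -2.292 -3.074
vertex -4.681 -3.066 -2.612
endloop
endfacet
facet normal 0.289 0.559 -0.778
outer loop
vertex -4.302 -2.335 -3.63
vertex -2.888 -2.292 -3.074
vertex -4.013 -3.396 -4.285
endloop
endfacet
facet normal 0.226 -0.829 -0.511
outer loop
vertex -2.599 -3.354 -3.728
vertex -2.978 -4.085 -2.71
vertex -4.013 -3.396 -4.285
endloop
endfacet
facet normal 0.290 0.558 -0.778
outer loop
vertex -4.013 -3.396 -4.285
vertex -2.888 -2.292 -3.074
vertex -2.599 -3.354 -3.728
endloop
endfacet
facet normal 0.930 0.027 0.366
outer loop
vertex -2.599 -3.354 -3.728
vertex -3.267 -3.024 -2.055
vertex -2.978 -4.085 -2.71
endloop
endfacet
facet normal 0.930 0.028 0.366
outer loop
vertex -2.888 -2.292 -3.074
vertex -3.267 -3.024 -2.055
vertex -2.599 -3.354 -3.728
endloop
endfacet

endsolid
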